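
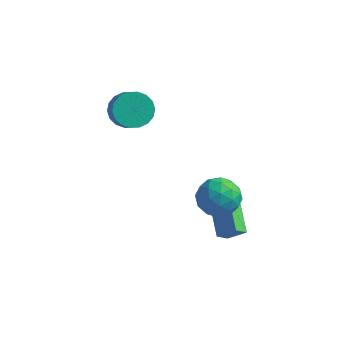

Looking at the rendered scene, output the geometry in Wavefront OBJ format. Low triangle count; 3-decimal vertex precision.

v 2.794 2.069 -0.509
v 3.82 2.347 -0.028
v 3.52 0.433 -1.112
v 4.546 0.711 -0.631
v 3.63 0.47 0.05
v 3.181 1.481 0.422
v 4.159 1.299 -1.562
v 3.71 2.31 -1.19
v 4.664 1.872 -0.68
v 4.337 1.359 0.317
v 3.003 1.421 -1.457
v 2.676 0.908 -0.46
v 3.243 2.351 -0.215
v 4.097 0.429 -0.925
v 3.558 0.287 -0.524
v 4.161 0.45 -0.242
v 2.868 1.842 0.049
v 3.471 2.006 0.332
v 3.359 0.903 0.378
v 3.869 0.774 -1.472
v 4.472 0.938 -1.189
v 3.179 2.33 -0.898
v 3.782 2.493 -0.616
v 3.981 1.877 -1.518
v 4.343 2.236 -0.316
v 4.769 1.274 -0.671
v 4.542 1.62 -1.218
v 4.278 2.214 -0.999
v 4.15 1.934 0.27
v 4.577 0.973 -0.085
v 4.039 0.831 0.315
v 3.775 1.425 0.534
v 4.646 1.655 -0.113
v 2.763 1.807 -1.055
v 3.19 0.846 -1.41
v 3.565 1.355 -1.674
v 3.301 1.949 -1.455
v 2.571 1.506 -0.469
v 2.997 0.544 -0.824
v 3.062 0.566 -0.141
v 2.798 1.16 0.078
v 2.694 1.125 -1.027
v 3.785 1.003 -3.206
v 2.882 2.18 -2.395
v 4.068 1.606 -3.765
v 3.165 2.783 -2.954
v 4.675 1.217 -2.526
v 3.772 2.394 -1.715
v 4.958 1.82 -3.085
v 4.055 2.997 -2.274
v -1.829 2.784 2.704
v -1.072 2.763 1.992
v -0.474 2.215 2.643
v -1.231 2.236 3.356
v -0.978 3.148 2.23
v -0.38 2.6 2.881
v -1.053 3.462 2.562
v -0.455 2.914 3.214
v -1.281 3.641 2.923
v -0.684 3.093 3.574
v -1.618 3.65 3.24
v -1.021 3.102 3.891
v -1.997 3.488 3.451
v -1.399 2.94 4.102
v -2.342 3.187 3.514
v -1.745 2.638 4.166
v -2.586 2.805 3.417
v -1.988 2.257 4.068
v -2.68 2.42 3.179
v -2.082 1.872 3.83
v -2.605 2.106 2.846
v -2.007 1.558 3.498
v -2.376 1.927 2.486
v -1.779 1.379 3.137
v -2.039 1.918 2.169
v -1.442 1.37 2.82
v -1.661 2.08 1.958
v -1.063 1.532 2.609
v -1.315 2.382 1.894
v -0.718 1.833 2.546
f 1 38 17
f 38 12 41
f 17 41 6
f 38 41 17
f 1 17 13
f 17 6 18
f 13 18 2
f 17 18 13
f 1 13 22
f 13 2 23
f 22 23 8
f 13 23 22
f 1 22 34
f 22 8 37
f 34 37 11
f 22 37 34
f 1 34 38
f 34 11 42
f 38 42 12
f 34 42 38
f 2 18 29
f 18 6 32
f 29 32 10
f 18 32 29
f 6 41 19
f 41 12 40
f 19 40 5
f 41 40 19
f 12 42 39
f 42 11 35
f 39 35 3
f 42 35 39
f 11 37 36
f 37 8 24
f 36 24 7
f 37 24 36
f 8 23 28
f 23 2 25
f 28 25 9
f 23 25 28
f 4 30 16
f 30 10 31
f 16 31 5
f 30 31 16
f 4 16 14
f 16 5 15
f 14 15 3
f 16 15 14
f 4 14 21
f 14 3 20
f 21 20 7
f 14 20 21
f 4 21 26
f 21 7 27
f 26 27 9
f 21 27 26
f 4 26 30
f 26 9 33
f 30 33 10
f 26 33 30
f 5 31 19
f 31 10 32
f 19 32 6
f 31 32 19
f 3 15 39
f 15 5 40
f 39 40 12
f 15 40 39
f 7 20 36
f 20 3 35
f 36 35 11
f 20 35 36
f 9 27 28
f 27 7 24
f 28 24 8
f 27 24 28
f 10 33 29
f 33 9 25
f 29 25 2
f 33 25 29
f 44 46 43
f 47 44 43
f 43 46 45
f 45 47 43
f 44 50 46
f 48 44 47
f 48 50 44
f 46 50 45
f 49 47 45
f 45 50 49
f 49 48 47
f 50 48 49
f 52 51 55
f 52 55 53
f 53 55 56
f 53 56 54
f 55 51 57
f 55 57 56
f 56 57 58
f 56 58 54
f 57 51 59
f 57 59 58
f 58 59 60
f 58 60 54
f 59 51 61
f 59 61 60
f 60 61 62
f 60 62 54
f 61 51 63
f 61 63 62
f 62 63 64
f 62 64 54
f 63 51 65
f 63 65 64
f 64 65 66
f 64 66 54
f 65 51 67
f 65 67 66
f 66 67 68
f 66 68 54
f 67 51 69
f 67 69 68
f 68 69 70
f 68 70 54
f 69 51 71
f 69 71 70
f 70 71 72
f 70 72 54
f 71 51 73
f 71 73 72
f 72 73 74
f 72 74 54
f 73 51 75
f 73 75 74
f 74 75 76
f 74 76 54
f 75 51 77
f 75 77 76
f 76 77 78
f 76 78 54
f 77 51 79
f 77 79 78
f 78 79 80
f 78 80 54
f 79 51 52
f 79 52 80
f 80 52 53
f 80 53 54



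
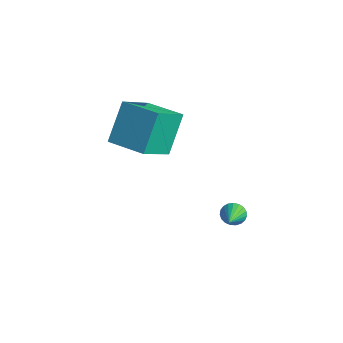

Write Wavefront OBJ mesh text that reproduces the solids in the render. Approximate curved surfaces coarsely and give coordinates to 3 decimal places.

v -3.203 -4.3 3.322
v -3.689 -3.165 5.009
v -3.543 -2.72 2.161
v -4.028 -1.585 3.848
v -1.432 -3.795 3.492
v -1.917 -2.66 5.179
v -1.771 -2.215 2.331
v -2.257 -1.08 4.018
v 0.296 -0.382 -1.313
v 0.628 0.056 -1.127
v 1.204 -1.378 -0.587
v 0.465 0.037 -0.949
v 0.274 -0.054 -0.835
v 0.086 -0.202 -0.803
v -0.066 -0.382 -0.86
v -0.154 -0.561 -0.994
v -0.165 -0.709 -1.184
v -0.096 -0.801 -1.396
v 0.041 -0.82 -1.594
v 0.222 -0.764 -1.743
v 0.416 -0.642 -1.818
v 0.589 -0.475 -1.805
v 0.712 -0.291 -1.707
v 0.763 -0.124 -1.542
v 0.733 -0.001 -1.336
f 2 4 1
f 5 2 1
f 1 4 3
f 3 5 1
f 2 8 4
f 6 2 5
f 6 8 2
f 4 8 3
f 7 5 3
f 3 8 7
f 7 6 5
f 8 6 7
f 10 9 12
f 10 12 11
f 12 9 13
f 12 13 11
f 13 9 14
f 13 14 11
f 14 9 15
f 14 15 11
f 15 9 16
f 15 16 11
f 16 9 17
f 16 17 11
f 17 9 18
f 17 18 11
f 18 9 19
f 18 19 11
f 19 9 20
f 19 20 11
f 20 9 21
f 20 21 11
f 21 9 22
f 21 22 11
f 22 9 23
f 22 23 11
f 23 9 24
f 23 24 11
f 24 9 25
f 24 25 11
f 25 9 10
f 25 10 11



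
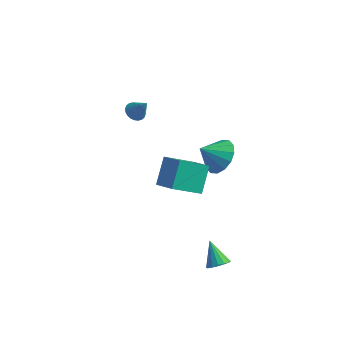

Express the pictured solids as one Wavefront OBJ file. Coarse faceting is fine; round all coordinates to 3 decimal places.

v 1.367 0.973 1.046
v 2.136 0.911 1.743
v 0.533 0.407 1.914
v 1.904 1.389 1.833
v 1.529 1.755 1.711
v 1.11 1.912 1.411
v 0.76 1.817 1.014
v 0.572 1.496 0.625
v 0.598 1.035 0.348
v 0.829 0.557 0.259
v 1.204 0.19 0.38
v 1.623 0.034 0.68
v 1.973 0.129 1.078
v 2.161 0.45 1.467
v -4.165 3.237 0.434
v -3.802 3.654 0.226
v -3.475 3.163 1.486
v -3.958 3.781 0.337
v -4.145 3.826 0.463
v -4.336 3.782 0.585
v -4.5 3.654 0.684
v -4.613 3.463 0.744
v -4.658 3.238 0.758
v -4.628 3.012 0.722
v -4.528 2.821 0.643
v -4.372 2.693 0.531
v -4.185 2.648 0.405
v -3.994 2.693 0.284
v -3.83 2.821 0.185
v -3.717 3.012 0.124
v -3.672 3.237 0.11
v -3.702 3.462 0.146
v -0.16 -3.291 2.35
v 0.851 -3.77 2.93
v -0.247 -2.161 3.437
v 0.764 -2.64 4.017
v 0.916 -2.24 1.343
v 1.927 -2.719 1.923
v 0.829 -1.11 2.43
v 1.84 -1.589 3.01
v 3.053 -3.26 -2.928
v 3.563 -3.182 -2.585
v 2.307 -2.58 -1.972
v 3.552 -2.925 -2.777
v 3.407 -2.757 -3.009
v 3.167 -2.724 -3.219
v 2.896 -2.835 -3.352
v 2.668 -3.059 -3.371
v 2.542 -3.337 -3.271
v 2.553 -3.595 -3.08
v 2.699 -3.762 -2.847
v 2.939 -3.795 -2.637
v 3.209 -3.684 -2.505
v 3.438 -3.46 -2.486
f 2 1 4
f 2 4 3
f 4 1 5
f 4 5 3
f 5 1 6
f 5 6 3
f 6 1 7
f 6 7 3
f 7 1 8
f 7 8 3
f 8 1 9
f 8 9 3
f 9 1 10
f 9 10 3
f 10 1 11
f 10 11 3
f 11 1 12
f 11 12 3
f 12 1 13
f 12 13 3
f 13 1 14
f 13 14 3
f 14 1 2
f 14 2 3
f 16 15 18
f 16 18 17
f 18 15 19
f 18 19 17
f 19 15 20
f 19 20 17
f 20 15 21
f 20 21 17
f 21 15 22
f 21 22 17
f 22 15 23
f 22 23 17
f 23 15 24
f 23 24 17
f 24 15 25
f 24 25 17
f 25 15 26
f 25 26 17
f 26 15 27
f 26 27 17
f 27 15 28
f 27 28 17
f 28 15 29
f 28 29 17
f 29 15 30
f 29 30 17
f 30 15 31
f 30 31 17
f 31 15 32
f 31 32 17
f 32 15 16
f 32 16 17
f 34 36 33
f 37 34 33
f 33 36 35
f 35 37 33
f 34 40 36
f 38 34 37
f 38 40 34
f 36 40 35
f 39 37 35
f 35 40 39
f 39 38 37
f 40 38 39
f 42 41 44
f 42 44 43
f 44 41 45
f 44 45 43
f 45 41 46
f 45 46 43
f 46 41 47
f 46 47 43
f 47 41 48
f 47 48 43
f 48 41 49
f 48 49 43
f 49 41 50
f 49 50 43
f 50 41 51
f 50 51 43
f 51 41 52
f 51 52 43
f 52 41 53
f 52 53 43
f 53 41 54
f 53 54 43
f 54 41 42
f 54 42 43



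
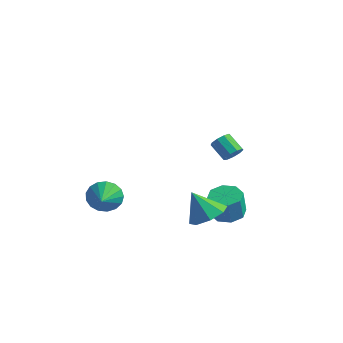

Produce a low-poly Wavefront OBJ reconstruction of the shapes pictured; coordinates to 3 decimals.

v -3.67 -0.351 -2.665
v -3.023 -0.217 -3.403
v -2.91 -1.429 -2.195
v -2.855 0.055 -3.053
v -2.873 0.233 -2.614
v -3.074 0.278 -2.187
v -3.411 0.179 -1.87
v -3.808 -0.042 -1.735
v -4.173 -0.334 -1.813
v -4.423 -0.63 -2.086
v -4.501 -0.862 -2.492
v -4.388 -0.977 -2.938
v -4.11 -0.948 -3.321
v -3.732 -0.783 -3.554
v -3.34 -0.519 -3.583
v 2.734 0.169 -1.597
v 3.653 0.191 -1.029
v 1.866 -0.089 -0.183
v 3.309 0.939 -1.103
v 2.628 1.236 -1.467
v 2.01 0.908 -1.907
v 1.816 0.147 -2.165
v 2.16 -0.601 -2.091
v 2.841 -0.898 -1.727
v 3.459 -0.569 -1.287
v 1.64 3.141 -3.37
v 2.317 2.528 -3.542
v 2.377 2.185 -2.082
v 1.7 2.799 -1.91
v 2.569 3.178 -3.399
v 2.629 2.836 -1.94
v 2.276 3.807 -3.239
v 2.336 3.464 -1.78
v 1.611 4.046 -3.156
v 1.671 3.703 -1.697
v 0.963 3.755 -3.198
v 1.023 3.412 -1.738
v 0.711 3.104 -3.34
v 0.771 2.762 -1.881
v 1.004 2.476 -3.5
v 1.064 2.133 -2.041
v 1.669 2.237 -3.583
v 1.729 1.894 -2.124
v 3.598 0.999 2.705
v 3.922 1.254 3.113
v 3.006 1.376 3.763
v 2.682 1.121 3.355
v 3.78 1.527 2.862
v 2.864 1.648 3.513
v 3.553 1.553 2.538
v 2.637 1.674 3.188
v 3.347 1.32 2.292
v 2.431 1.441 2.942
v 3.259 0.937 2.239
v 2.343 1.058 2.889
v 3.329 0.583 2.404
v 2.413 0.704 3.054
v 3.525 0.424 2.71
v 2.609 0.545 3.36
v 3.755 0.534 3.013
v 2.839 0.656 3.664
v 3.912 0.862 3.173
v 2.996 0.983 3.823
f 2 1 4
f 2 4 3
f 4 1 5
f 4 5 3
f 5 1 6
f 5 6 3
f 6 1 7
f 6 7 3
f 7 1 8
f 7 8 3
f 8 1 9
f 8 9 3
f 9 1 10
f 9 10 3
f 10 1 11
f 10 11 3
f 11 1 12
f 11 12 3
f 12 1 13
f 12 13 3
f 13 1 14
f 13 14 3
f 14 1 15
f 14 15 3
f 15 1 2
f 15 2 3
f 17 16 19
f 17 19 18
f 19 16 20
f 19 20 18
f 20 16 21
f 20 21 18
f 21 16 22
f 21 22 18
f 22 16 23
f 22 23 18
f 23 16 24
f 23 24 18
f 24 16 25
f 24 25 18
f 25 16 17
f 25 17 18
f 27 26 30
f 27 30 28
f 28 30 31
f 28 31 29
f 30 26 32
f 30 32 31
f 31 32 33
f 31 33 29
f 32 26 34
f 32 34 33
f 33 34 35
f 33 35 29
f 34 26 36
f 34 36 35
f 35 36 37
f 35 37 29
f 36 26 38
f 36 38 37
f 37 38 39
f 37 39 29
f 38 26 40
f 38 40 39
f 39 40 41
f 39 41 29
f 40 26 42
f 40 42 41
f 41 42 43
f 41 43 29
f 42 26 27
f 42 27 43
f 43 27 28
f 43 28 29
f 45 44 48
f 45 48 46
f 46 48 49
f 46 49 47
f 48 44 50
f 48 50 49
f 49 50 51
f 49 51 47
f 50 44 52
f 50 52 51
f 51 52 53
f 51 53 47
f 52 44 54
f 52 54 53
f 53 54 55
f 53 55 47
f 54 44 56
f 54 56 55
f 55 56 57
f 55 57 47
f 56 44 58
f 56 58 57
f 57 58 59
f 57 59 47
f 58 44 60
f 58 60 59
f 59 60 61
f 59 61 47
f 60 44 62
f 60 62 61
f 61 62 63
f 61 63 47
f 62 44 45
f 62 45 63
f 63 45 46
f 63 46 47



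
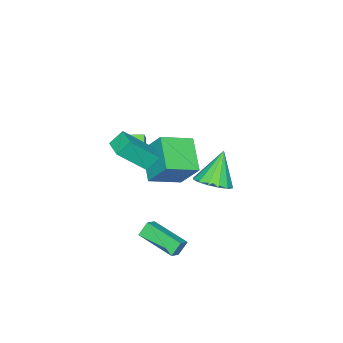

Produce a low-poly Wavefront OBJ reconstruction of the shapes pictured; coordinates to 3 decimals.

v 2.758 -1.475 3.807
v 2.154 -1.099 4.51
v 1.583 -0.566 2.309
v 0.978 -0.19 3.011
v 3.442 -0.49 3.869
v 2.837 -0.114 4.571
v 2.266 0.419 2.37
v 1.662 0.795 3.073
v -0.118 -1.411 1.224
v -0.689 -1.835 1.883
v 0.633 -0.955 2.169
v 0.062 -1.38 2.828
v 0.498 -2.32 1.172
v -0.073 -2.745 1.831
v 1.249 -1.865 2.117
v 0.678 -2.289 2.776
v 1.698 -0.123 -3.249
v 1.211 0.077 -2.507
v 1.778 1.983 -3.766
v 1.29 2.183 -3.024
v 2.39 -0.043 -2.816
v 1.902 0.157 -2.074
v 2.469 2.063 -3.333
v 1.982 2.263 -2.591
v 0.474 3.112 1.478
v 1.313 3.393 2.005
v -0.574 3.008 3.202
v 1.067 3.85 1.883
v 0.663 4.11 1.653
v 0.207 4.102 1.376
v -0.177 3.83 1.126
v -0.387 3.365 0.971
v -0.366 2.832 0.951
v -0.12 2.375 1.072
v 0.285 2.115 1.302
v 0.74 2.123 1.579
v 1.124 2.395 1.829
v 1.334 2.86 1.985
v -3.7 -1.831 -3.602
v -5.018 -3.187 -2.498
v -3.613 -0.57 -1.95
v -4.931 -1.926 -0.846
v -2.129 -2.814 -2.934
v -3.447 -4.17 -1.83
v -2.042 -1.553 -1.282
v -3.36 -2.909 -0.178
f 2 4 1
f 5 2 1
f 1 4 3
f 3 5 1
f 2 8 4
f 6 2 5
f 6 8 2
f 4 8 3
f 7 5 3
f 3 8 7
f 7 6 5
f 8 6 7
f 10 12 9
f 13 10 9
f 9 12 11
f 11 13 9
f 10 16 12
f 14 10 13
f 14 16 10
f 12 16 11
f 15 13 11
f 11 16 15
f 15 14 13
f 16 14 15
f 18 20 17
f 21 18 17
f 17 20 19
f 19 21 17
f 18 24 20
f 22 18 21
f 22 24 18
f 20 24 19
f 23 21 19
f 19 24 23
f 23 22 21
f 24 22 23
f 26 25 28
f 26 28 27
f 28 25 29
f 28 29 27
f 29 25 30
f 29 30 27
f 30 25 31
f 30 31 27
f 31 25 32
f 31 32 27
f 32 25 33
f 32 33 27
f 33 25 34
f 33 34 27
f 34 25 35
f 34 35 27
f 35 25 36
f 35 36 27
f 36 25 37
f 36 37 27
f 37 25 38
f 37 38 27
f 38 25 26
f 38 26 27
f 40 42 39
f 43 40 39
f 39 42 41
f 41 43 39
f 40 46 42
f 44 40 43
f 44 46 40
f 42 46 41
f 45 43 41
f 41 46 45
f 45 44 43
f 46 44 45



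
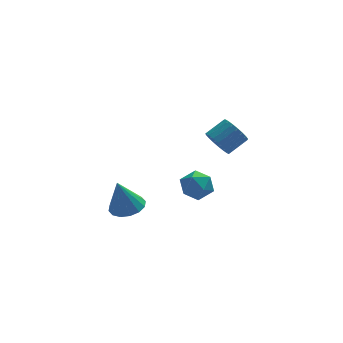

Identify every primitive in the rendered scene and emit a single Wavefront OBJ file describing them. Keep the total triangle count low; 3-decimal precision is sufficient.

v -2.802 2.191 -3.399
v -1.836 2.203 -3.141
v -3.318 2.069 -1.461
v -1.979 2.7 -3.148
v -2.342 3.062 -3.222
v -2.829 3.189 -3.343
v -3.308 3.05 -3.48
v -3.652 2.68 -3.595
v -3.768 2.18 -3.657
v -3.625 1.682 -3.651
v -3.262 1.321 -3.577
v -2.775 1.193 -3.455
v -2.295 1.333 -3.319
v -1.952 1.702 -3.204
v 0.67 1.673 -0.676
v 1.303 0.915 -0.715
v -0.023 1.165 -2.025
v 0.61 0.407 -2.064
v -0.081 0.437 -1.359
v 0.347 0.751 -0.525
v 0.933 1.329 -2.215
v 1.361 1.643 -1.381
v 1.466 0.702 -1.667
v 0.839 0.151 -1.137
v 0.441 1.929 -1.603
v -0.186 1.378 -1.073
v 1.193 -1.503 3.366
v 1.665 -1.538 2.672
v 2.678 -1.131 3.34
v 2.207 -1.097 4.034
v 1.542 -1.211 2.66
v 2.555 -0.804 3.328
v 1.358 -0.935 2.77
v 2.372 -0.528 3.438
v 1.146 -0.757 2.983
v 2.16 -0.351 3.651
v 0.943 -0.708 3.262
v 1.956 -0.302 3.93
v 0.782 -0.797 3.56
v 1.795 -0.39 4.228
v 0.693 -1.008 3.824
v 1.706 -0.601 4.492
v 0.69 -1.304 4.008
v 1.703 -0.897 4.676
v 0.774 -1.635 4.082
v 1.788 -1.228 4.75
v 0.931 -1.943 4.032
v 1.944 -1.536 4.7
v 1.133 -2.175 3.867
v 2.146 -1.769 4.535
v 1.346 -2.291 3.615
v 2.359 -1.884 4.283
v 1.532 -2.271 3.32
v 2.545 -1.864 3.988
v 1.659 -2.118 3.033
v 2.673 -1.711 3.701
v 1.706 -1.859 2.804
v 2.72 -1.452 3.472
f 2 1 4
f 2 4 3
f 4 1 5
f 4 5 3
f 5 1 6
f 5 6 3
f 6 1 7
f 6 7 3
f 7 1 8
f 7 8 3
f 8 1 9
f 8 9 3
f 9 1 10
f 9 10 3
f 10 1 11
f 10 11 3
f 11 1 12
f 11 12 3
f 12 1 13
f 12 13 3
f 13 1 14
f 13 14 3
f 14 1 2
f 14 2 3
f 15 26 20
f 15 20 16
f 15 16 22
f 15 22 25
f 15 25 26
f 16 20 24
f 20 26 19
f 26 25 17
f 25 22 21
f 22 16 23
f 18 24 19
f 18 19 17
f 18 17 21
f 18 21 23
f 18 23 24
f 19 24 20
f 17 19 26
f 21 17 25
f 23 21 22
f 24 23 16
f 28 27 31
f 28 31 29
f 29 31 32
f 29 32 30
f 31 27 33
f 31 33 32
f 32 33 34
f 32 34 30
f 33 27 35
f 33 35 34
f 34 35 36
f 34 36 30
f 35 27 37
f 35 37 36
f 36 37 38
f 36 38 30
f 37 27 39
f 37 39 38
f 38 39 40
f 38 40 30
f 39 27 41
f 39 41 40
f 40 41 42
f 40 42 30
f 41 27 43
f 41 43 42
f 42 43 44
f 42 44 30
f 43 27 45
f 43 45 44
f 44 45 46
f 44 46 30
f 45 27 47
f 45 47 46
f 46 47 48
f 46 48 30
f 47 27 49
f 47 49 48
f 48 49 50
f 48 50 30
f 49 27 51
f 49 51 50
f 50 51 52
f 50 52 30
f 51 27 53
f 51 53 52
f 52 53 54
f 52 54 30
f 53 27 55
f 53 55 54
f 54 55 56
f 54 56 30
f 55 27 57
f 55 57 56
f 56 57 58
f 56 58 30
f 57 27 28
f 57 28 58
f 58 28 29
f 58 29 30



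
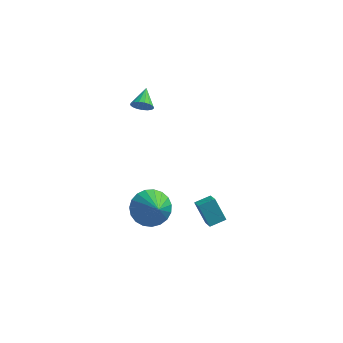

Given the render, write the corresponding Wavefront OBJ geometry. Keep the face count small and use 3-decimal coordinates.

v 2.557 -1.713 0.902
v 2.888 -2.535 1.569
v 3.241 -1.271 1.107
v 3.573 -2.094 1.774
v 3.167 -2.226 -0.034
v 3.499 -3.049 0.633
v 3.852 -1.785 0.171
v 4.183 -2.607 0.838
v 0.799 -3.201 1.74
v 1.59 -3.363 1.168
v 1.361 -4.199 2.8
v 1.715 -3.047 1.399
v 1.682 -2.757 1.689
v 1.496 -2.544 1.989
v 1.189 -2.445 2.245
v 0.815 -2.476 2.414
v 0.438 -2.633 2.467
v 0.124 -2.888 2.394
v -0.074 -3.198 2.208
v -0.121 -3.508 1.941
v -0.009 -3.765 1.639
v 0.242 -3.924 1.355
v 0.59 -3.959 1.138
v 0.974 -3.863 1.025
v 1.328 -3.652 1.035
v -0.689 2.572 3.576
v -0.275 2.402 3.945
v -0.671 3.588 4.024
v -0.133 2.497 3.725
v -0.12 2.608 3.471
v -0.236 2.712 3.242
v -0.456 2.783 3.088
v -0.73 2.806 3.047
v -0.994 2.776 3.127
v -1.188 2.699 3.309
v -1.268 2.592 3.553
v -1.215 2.482 3.802
v -1.042 2.392 4
v -0.788 2.343 4.1
v -0.511 2.347 4.08
f 2 4 1
f 5 2 1
f 1 4 3
f 3 5 1
f 2 8 4
f 6 2 5
f 6 8 2
f 4 8 3
f 7 5 3
f 3 8 7
f 7 6 5
f 8 6 7
f 10 9 12
f 10 12 11
f 12 9 13
f 12 13 11
f 13 9 14
f 13 14 11
f 14 9 15
f 14 15 11
f 15 9 16
f 15 16 11
f 16 9 17
f 16 17 11
f 17 9 18
f 17 18 11
f 18 9 19
f 18 19 11
f 19 9 20
f 19 20 11
f 20 9 21
f 20 21 11
f 21 9 22
f 21 22 11
f 22 9 23
f 22 23 11
f 23 9 24
f 23 24 11
f 24 9 25
f 24 25 11
f 25 9 10
f 25 10 11
f 27 26 29
f 27 29 28
f 29 26 30
f 29 30 28
f 30 26 31
f 30 31 28
f 31 26 32
f 31 32 28
f 32 26 33
f 32 33 28
f 33 26 34
f 33 34 28
f 34 26 35
f 34 35 28
f 35 26 36
f 35 36 28
f 36 26 37
f 36 37 28
f 37 26 38
f 37 38 28
f 38 26 39
f 38 39 28
f 39 26 40
f 39 40 28
f 40 26 27
f 40 27 28



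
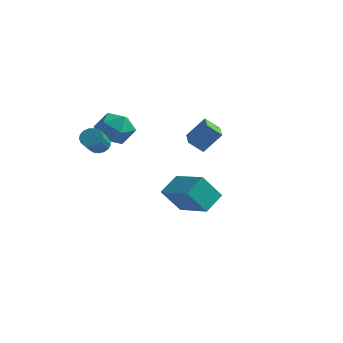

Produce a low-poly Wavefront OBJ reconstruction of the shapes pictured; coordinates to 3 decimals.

v 2.285 -1.812 3.274
v 2.843 -1.287 4.171
v 1.365 -0.609 3.144
v 1.923 -0.085 4.041
v 2.797 -1.475 2.759
v 3.355 -0.951 3.656
v 1.877 -0.273 2.629
v 2.435 0.252 3.526
v -3.48 -0.564 2.634
v -3.132 -0.027 3.36
v -2.188 -0.273 1.8
v -1.84 0.264 2.526
v -1.92 -0.694 2.629
v -2.718 -0.874 3.144
v -2.602 0.574 2.016
v -3.4 0.394 2.531
v -2.59 0.677 2.977
v -2.168 -0.107 3.356
v -3.152 -0.193 1.804
v -2.73 -0.977 2.183
v -0.11 1.585 -1.263
v 0.002 2.613 -0.597
v -1.858 2.086 -1.742
v -1.746 3.114 -1.075
v 0.426 2.306 -2.465
v 0.538 3.334 -1.798
v -1.322 2.807 -2.943
v -1.21 3.835 -2.277
v -2.732 -1.174 1.948
v -2.353 -0.884 2.155
v -2.029 -1.836 2.898
v -2.408 -2.126 2.692
v -2.549 -0.837 2.3
v -2.226 -1.789 3.043
v -2.787 -0.868 2.365
v -2.464 -1.819 3.108
v -3.013 -0.968 2.334
v -2.69 -1.92 3.077
v -3.174 -1.116 2.215
v -2.851 -2.068 2.958
v -3.234 -1.277 2.035
v -2.911 -2.229 2.778
v -3.179 -1.415 1.835
v -2.855 -2.366 2.578
v -3.021 -1.497 1.661
v -2.698 -2.449 2.404
v -2.797 -1.505 1.553
v -2.474 -2.457 2.296
v -2.558 -1.438 1.535
v -2.235 -2.39 2.279
v -2.359 -1.31 1.612
v -2.036 -2.262 2.356
v -2.245 -1.151 1.766
v -1.922 -2.103 2.51
v -2.243 -0.997 1.962
v -1.92 -1.949 2.705
f 2 4 1
f 5 2 1
f 1 4 3
f 3 5 1
f 2 8 4
f 6 2 5
f 6 8 2
f 4 8 3
f 7 5 3
f 3 8 7
f 7 6 5
f 8 6 7
f 9 20 14
f 9 14 10
f 9 10 16
f 9 16 19
f 9 19 20
f 10 14 18
f 14 20 13
f 20 19 11
f 19 16 15
f 16 10 17
f 12 18 13
f 12 13 11
f 12 11 15
f 12 15 17
f 12 17 18
f 13 18 14
f 11 13 20
f 15 11 19
f 17 15 16
f 18 17 10
f 22 24 21
f 25 22 21
f 21 24 23
f 23 25 21
f 22 28 24
f 26 22 25
f 26 28 22
f 24 28 23
f 27 25 23
f 23 28 27
f 27 26 25
f 28 26 27
f 30 29 33
f 30 33 31
f 31 33 34
f 31 34 32
f 33 29 35
f 33 35 34
f 34 35 36
f 34 36 32
f 35 29 37
f 35 37 36
f 36 37 38
f 36 38 32
f 37 29 39
f 37 39 38
f 38 39 40
f 38 40 32
f 39 29 41
f 39 41 40
f 40 41 42
f 40 42 32
f 41 29 43
f 41 43 42
f 42 43 44
f 42 44 32
f 43 29 45
f 43 45 44
f 44 45 46
f 44 46 32
f 45 29 47
f 45 47 46
f 46 47 48
f 46 48 32
f 47 29 49
f 47 49 48
f 48 49 50
f 48 50 32
f 49 29 51
f 49 51 50
f 50 51 52
f 50 52 32
f 51 29 53
f 51 53 52
f 52 53 54
f 52 54 32
f 53 29 55
f 53 55 54
f 54 55 56
f 54 56 32
f 55 29 30
f 55 30 56
f 56 30 31
f 56 31 32



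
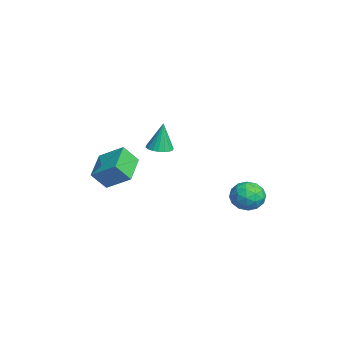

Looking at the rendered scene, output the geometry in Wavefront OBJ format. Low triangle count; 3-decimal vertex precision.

v -2.021 -0.132 2.786
v -1.545 0.28 2.754
v -2.079 0.052 4.274
v -1.771 0.443 2.725
v -2.046 0.493 2.708
v -2.317 0.419 2.707
v -2.529 0.236 2.721
v -2.64 -0.02 2.748
v -2.629 -0.298 2.783
v -2.497 -0.543 2.818
v -2.271 -0.707 2.847
v -1.996 -0.756 2.864
v -1.725 -0.682 2.866
v -1.513 -0.499 2.851
v -1.402 -0.243 2.824
v -1.413 0.035 2.789
v -1.384 -2.579 0.718
v -1.301 -3.271 1.582
v -2.82 -2.086 1.251
v -2.737 -2.777 2.115
v -0.743 -1.543 1.485
v -0.66 -2.234 2.349
v -2.179 -1.049 2.018
v -2.096 -1.741 2.882
v 1.017 3.783 0.861
v 1.801 3.644 0.59
v 1.219 2.916 1.89
v 2.003 2.777 1.619
v 1.797 3.524 1.946
v 1.672 4.06 1.31
v 1.348 2.5 1.17
v 1.223 3.036 0.534
v 2.006 2.851 0.781
v 2.283 3.484 1.26
v 0.737 3.076 1.22
v 1.014 3.709 1.699
v 1.391 3.79 0.635
v 1.629 2.77 1.845
v 1.508 3.209 2.037
v 1.969 3.128 1.878
v 1.315 4.034 1.058
v 1.776 3.953 0.899
v 1.774 3.882 1.696
v 1.244 2.607 1.581
v 1.705 2.526 1.422
v 1.051 3.432 0.602
v 1.512 3.351 0.443
v 1.246 2.678 0.784
v 1.972 3.242 0.588
v 2.091 2.732 1.193
v 1.706 2.569 0.929
v 1.633 2.885 0.555
v 2.135 3.614 0.87
v 2.254 3.104 1.475
v 2.133 3.544 1.667
v 2.06 3.859 1.293
v 2.256 3.148 0.982
v 0.766 3.456 1.005
v 0.885 2.946 1.61
v 0.96 2.701 1.187
v 0.887 3.016 0.813
v 0.929 3.828 1.287
v 1.048 3.318 1.892
v 1.387 3.675 1.925
v 1.314 3.991 1.551
v 0.764 3.412 1.498
f 2 1 4
f 2 4 3
f 4 1 5
f 4 5 3
f 5 1 6
f 5 6 3
f 6 1 7
f 6 7 3
f 7 1 8
f 7 8 3
f 8 1 9
f 8 9 3
f 9 1 10
f 9 10 3
f 10 1 11
f 10 11 3
f 11 1 12
f 11 12 3
f 12 1 13
f 12 13 3
f 13 1 14
f 13 14 3
f 14 1 15
f 14 15 3
f 15 1 16
f 15 16 3
f 16 1 2
f 16 2 3
f 18 20 17
f 21 18 17
f 17 20 19
f 19 21 17
f 18 24 20
f 22 18 21
f 22 24 18
f 20 24 19
f 23 21 19
f 19 24 23
f 23 22 21
f 24 22 23
f 25 62 41
f 62 36 65
f 41 65 30
f 62 65 41
f 25 41 37
f 41 30 42
f 37 42 26
f 41 42 37
f 25 37 46
f 37 26 47
f 46 47 32
f 37 47 46
f 25 46 58
f 46 32 61
f 58 61 35
f 46 61 58
f 25 58 62
f 58 35 66
f 62 66 36
f 58 66 62
f 26 42 53
f 42 30 56
f 53 56 34
f 42 56 53
f 30 65 43
f 65 36 64
f 43 64 29
f 65 64 43
f 36 66 63
f 66 35 59
f 63 59 27
f 66 59 63
f 35 61 60
f 61 32 48
f 60 48 31
f 61 48 60
f 32 47 52
f 47 26 49
f 52 49 33
f 47 49 52
f 28 54 40
f 54 34 55
f 40 55 29
f 54 55 40
f 28 40 38
f 40 29 39
f 38 39 27
f 40 39 38
f 28 38 45
f 38 27 44
f 45 44 31
f 38 44 45
f 28 45 50
f 45 31 51
f 50 51 33
f 45 51 50
f 28 50 54
f 50 33 57
f 54 57 34
f 50 57 54
f 29 55 43
f 55 34 56
f 43 56 30
f 55 56 43
f 27 39 63
f 39 29 64
f 63 64 36
f 39 64 63
f 31 44 60
f 44 27 59
f 60 59 35
f 44 59 60
f 33 51 52
f 51 31 48
f 52 48 32
f 51 48 52
f 34 57 53
f 57 33 49
f 53 49 26
f 57 49 53



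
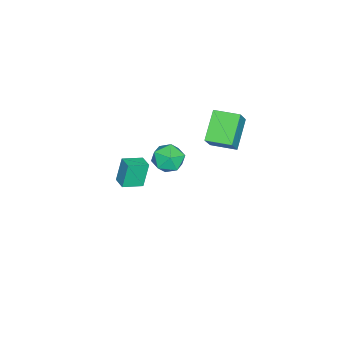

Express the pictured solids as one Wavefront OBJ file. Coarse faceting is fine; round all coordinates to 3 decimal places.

v -2.96 -0.398 0.985
v -4.64 -0.471 2.309
v -3.003 1.211 1.019
v -4.683 1.138 2.343
v -1.957 -0.398 2.257
v -3.637 -0.471 3.581
v -2 1.211 2.291
v -3.68 1.138 3.615
v -3.34 -2.033 -0.818
v -2.451 -2.627 -0.467
v -3.809 -3.393 -1.933
v -2.92 -3.987 -1.582
v -3.781 -3.798 -0.884
v -3.492 -2.957 -0.194
v -2.768 -3.063 -2.206
v -2.479 -2.222 -1.516
v -2.098 -3.263 -1.325
v -2.724 -3.718 -0.508
v -3.536 -2.302 -1.892
v -4.162 -2.757 -1.075
v 4.038 -3.349 3.038
v 3.607 -3.164 4.557
v 3.232 -2.456 2.7
v 2.8 -2.271 4.219
v 4.66 -2.749 3.141
v 4.228 -2.564 4.66
v 3.853 -1.856 2.803
v 3.422 -1.671 4.322
f 2 4 1
f 5 2 1
f 1 4 3
f 3 5 1
f 2 8 4
f 6 2 5
f 6 8 2
f 4 8 3
f 7 5 3
f 3 8 7
f 7 6 5
f 8 6 7
f 9 20 14
f 9 14 10
f 9 10 16
f 9 16 19
f 9 19 20
f 10 14 18
f 14 20 13
f 20 19 11
f 19 16 15
f 16 10 17
f 12 18 13
f 12 13 11
f 12 11 15
f 12 15 17
f 12 17 18
f 13 18 14
f 11 13 20
f 15 11 19
f 17 15 16
f 18 17 10
f 22 24 21
f 25 22 21
f 21 24 23
f 23 25 21
f 22 28 24
f 26 22 25
f 26 28 22
f 24 28 23
f 27 25 23
f 23 28 27
f 27 26 25
f 28 26 27



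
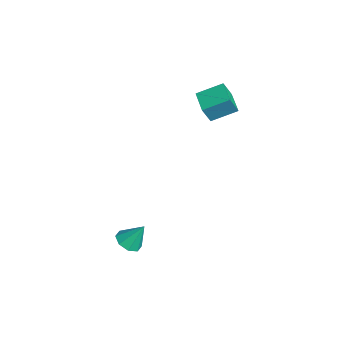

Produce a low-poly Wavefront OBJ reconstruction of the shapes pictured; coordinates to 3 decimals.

v -4.655 0.709 1.809
v -4.503 0.249 2.807
v -4.519 1.991 2.38
v -4.367 1.531 3.378
v -3.413 0.669 1.602
v -3.261 0.209 2.6
v -3.277 1.951 2.173
v -3.125 1.491 3.171
v -0.836 -3.919 -3.932
v -0.247 -3.641 -4.215
v -0.624 -3.221 -2.808
v -0.688 -3.341 -4.318
v -1.216 -3.379 -4.195
v -1.521 -3.733 -3.918
v -1.425 -4.196 -3.649
v -0.984 -4.496 -3.547
v -0.456 -4.458 -3.67
v -0.151 -4.104 -3.947
f 2 4 1
f 5 2 1
f 1 4 3
f 3 5 1
f 2 8 4
f 6 2 5
f 6 8 2
f 4 8 3
f 7 5 3
f 3 8 7
f 7 6 5
f 8 6 7
f 10 9 12
f 10 12 11
f 12 9 13
f 12 13 11
f 13 9 14
f 13 14 11
f 14 9 15
f 14 15 11
f 15 9 16
f 15 16 11
f 16 9 17
f 16 17 11
f 17 9 18
f 17 18 11
f 18 9 10
f 18 10 11



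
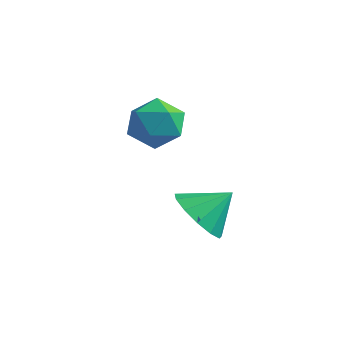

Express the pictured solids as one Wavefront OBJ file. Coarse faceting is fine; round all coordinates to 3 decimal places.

v -2.115 0.191 2.523
v -1.551 1.08 2.267
v -0.669 -0.78 2.333
v -0.105 0.109 2.077
v -0.47 -0.028 3.087
v -1.364 0.572 3.205
v -0.856 -0.272 1.395
v -1.75 0.328 1.513
v -0.774 0.794 1.57
v -0.535 0.944 2.615
v -1.685 -0.644 1.985
v -1.446 -0.494 3.03
v 2.22 -2.308 0.471
v 2.9 -2.022 -0.344
v 2.92 -1.472 1.349
v 2.432 -1.616 -0.357
v 1.897 -1.43 -0.107
v 1.464 -1.522 0.326
v 1.271 -1.864 0.806
v 1.379 -2.346 1.179
v 1.754 -2.817 1.328
v 2.277 -3.126 1.204
v 2.782 -3.175 0.848
v 3.108 -2.949 0.372
v 3.152 -2.519 -0.072
f 1 12 6
f 1 6 2
f 1 2 8
f 1 8 11
f 1 11 12
f 2 6 10
f 6 12 5
f 12 11 3
f 11 8 7
f 8 2 9
f 4 10 5
f 4 5 3
f 4 3 7
f 4 7 9
f 4 9 10
f 5 10 6
f 3 5 12
f 7 3 11
f 9 7 8
f 10 9 2
f 14 13 16
f 14 16 15
f 16 13 17
f 16 17 15
f 17 13 18
f 17 18 15
f 18 13 19
f 18 19 15
f 19 13 20
f 19 20 15
f 20 13 21
f 20 21 15
f 21 13 22
f 21 22 15
f 22 13 23
f 22 23 15
f 23 13 24
f 23 24 15
f 24 13 25
f 24 25 15
f 25 13 14
f 25 14 15



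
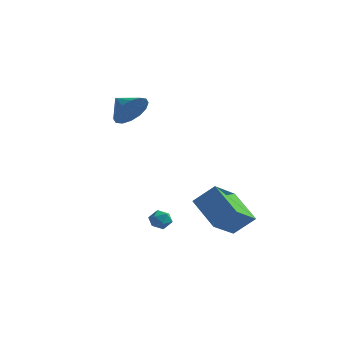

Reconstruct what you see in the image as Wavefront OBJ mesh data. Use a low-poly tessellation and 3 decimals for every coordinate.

v 1.311 1.479 -1.212
v 2.3 1.891 -0.22
v 1.642 3.171 -2.246
v 2.631 3.583 -1.254
v 2.809 0.517 -2.306
v 3.798 0.929 -1.314
v 3.14 2.209 -3.34
v 4.129 2.621 -2.348
v 0.177 1.006 -2.679
v 0.631 0.665 -2.404
v -0.531 0.435 -2.216
v -0.077 0.094 -1.941
v -0.168 0.695 -1.77
v 0.27 1.048 -2.057
v -0.17 0.052 -2.563
v 0.268 0.405 -2.85
v 0.417 0.076 -2.333
v 0.418 0.473 -1.842
v -0.318 0.627 -2.778
v -0.317 1.024 -2.287
v -2.908 3.572 3.567
v -2.29 4.016 4.335
v -3.972 4.008 4.173
v -2.348 4.414 3.947
v -2.555 4.587 3.457
v -2.857 4.488 2.997
v -3.173 4.144 2.69
v -3.417 3.646 2.618
v -3.525 3.129 2.8
v -3.467 2.73 3.188
v -3.26 2.557 3.677
v -2.958 2.656 4.137
v -2.643 3.001 4.445
v -2.398 3.498 4.517
f 2 4 1
f 5 2 1
f 1 4 3
f 3 5 1
f 2 8 4
f 6 2 5
f 6 8 2
f 4 8 3
f 7 5 3
f 3 8 7
f 7 6 5
f 8 6 7
f 9 20 14
f 9 14 10
f 9 10 16
f 9 16 19
f 9 19 20
f 10 14 18
f 14 20 13
f 20 19 11
f 19 16 15
f 16 10 17
f 12 18 13
f 12 13 11
f 12 11 15
f 12 15 17
f 12 17 18
f 13 18 14
f 11 13 20
f 15 11 19
f 17 15 16
f 18 17 10
f 22 21 24
f 22 24 23
f 24 21 25
f 24 25 23
f 25 21 26
f 25 26 23
f 26 21 27
f 26 27 23
f 27 21 28
f 27 28 23
f 28 21 29
f 28 29 23
f 29 21 30
f 29 30 23
f 30 21 31
f 30 31 23
f 31 21 32
f 31 32 23
f 32 21 33
f 32 33 23
f 33 21 34
f 33 34 23
f 34 21 22
f 34 22 23



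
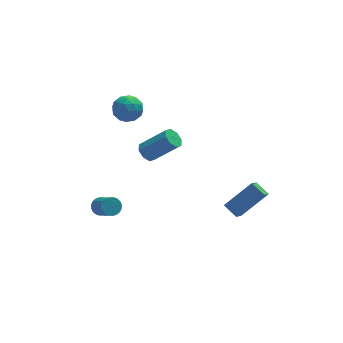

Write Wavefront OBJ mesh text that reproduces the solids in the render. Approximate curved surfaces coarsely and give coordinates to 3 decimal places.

v -2.12 2.764 3.114
v -1.244 2.791 3.441
v -1.656 1.929 1.939
v -0.78 1.956 2.266
v -1.435 1.471 2.724
v -1.722 1.987 3.451
v -1.178 2.733 1.929
v -1.465 3.249 2.656
v -0.661 2.772 2.709
v -0.821 1.992 3.2
v -2.079 2.728 2.18
v -2.239 1.948 2.671
v -1.723 2.85 3.381
v -1.177 1.87 1.999
v -1.562 1.584 2.269
v -1.047 1.6 2.461
v -2.004 2.378 3.386
v -1.489 2.394 3.579
v -1.601 1.618 3.157
v -1.411 2.326 1.801
v -0.896 2.342 1.994
v -1.853 3.12 2.919
v -1.338 3.136 3.111
v -1.299 3.102 2.223
v -0.865 2.856 3.143
v -0.592 2.365 2.452
v -0.826 2.822 2.254
v -0.995 3.125 2.681
v -0.959 2.397 3.431
v -0.686 1.906 2.741
v -1.071 1.621 3.01
v -1.24 1.924 3.437
v -0.617 2.386 3.001
v -2.214 2.814 2.639
v -1.941 2.323 1.949
v -1.66 2.796 1.943
v -1.829 3.099 2.37
v -2.308 2.355 2.928
v -2.035 1.864 2.237
v -1.905 1.595 2.699
v -2.074 1.898 3.126
v -2.283 2.334 2.379
v -1.126 -0.598 1.4
v -0.643 -0.435 0.98
v 0.728 -0.938 2.361
v 0.246 -1.102 2.78
v -0.79 -0.046 1.268
v 0.582 -0.549 2.648
v -1.133 0.019 1.632
v 0.238 -0.484 3.013
v -1.472 -0.277 1.861
v -0.101 -0.781 3.241
v -1.608 -0.762 1.819
v -0.237 -1.265 3.2
v -1.462 -1.151 1.532
v -0.09 -1.654 2.912
v -1.118 -1.216 1.167
v 0.253 -1.719 2.548
v -0.779 -0.919 0.939
v 0.592 -1.423 2.319
v -3.425 0.886 -4.372
v -2.883 0.81 -4.642
v -2.534 -0.342 -3.618
v -3.075 -0.266 -3.348
v -2.83 0.973 -4.477
v -2.481 -0.179 -3.453
v -2.868 1.123 -4.296
v -2.518 -0.029 -3.272
v -2.99 1.236 -4.126
v -2.641 0.085 -3.102
v -3.179 1.297 -3.994
v -2.829 0.145 -2.97
v -3.405 1.294 -3.919
v -3.055 0.143 -2.896
v -3.634 1.23 -3.914
v -3.284 0.078 -2.89
v -3.831 1.113 -3.978
v -3.481 -0.039 -2.954
v -3.966 0.962 -4.102
v -3.617 -0.19 -3.078
v -4.019 0.799 -4.267
v -3.67 -0.353 -3.243
v -3.982 0.649 -4.448
v -3.632 -0.503 -3.424
v -3.859 0.535 -4.618
v -3.51 -0.616 -3.594
v -3.671 0.475 -4.75
v -3.321 -0.677 -3.726
v -3.445 0.477 -4.824
v -3.095 -0.674 -3.801
v -3.216 0.542 -4.83
v -2.866 -0.61 -3.806
v -3.019 0.659 -4.766
v -2.669 -0.493 -3.742
v 3.017 -3.865 -2.352
v 2.544 -3.11 -1.919
v 3.573 -2.987 -3.275
v 3.101 -2.232 -2.842
v 4.659 -3.568 -1.078
v 4.187 -2.813 -0.645
v 5.216 -2.69 -2.001
v 4.743 -1.935 -1.568
f 1 38 17
f 38 12 41
f 17 41 6
f 38 41 17
f 1 17 13
f 17 6 18
f 13 18 2
f 17 18 13
f 1 13 22
f 13 2 23
f 22 23 8
f 13 23 22
f 1 22 34
f 22 8 37
f 34 37 11
f 22 37 34
f 1 34 38
f 34 11 42
f 38 42 12
f 34 42 38
f 2 18 29
f 18 6 32
f 29 32 10
f 18 32 29
f 6 41 19
f 41 12 40
f 19 40 5
f 41 40 19
f 12 42 39
f 42 11 35
f 39 35 3
f 42 35 39
f 11 37 36
f 37 8 24
f 36 24 7
f 37 24 36
f 8 23 28
f 23 2 25
f 28 25 9
f 23 25 28
f 4 30 16
f 30 10 31
f 16 31 5
f 30 31 16
f 4 16 14
f 16 5 15
f 14 15 3
f 16 15 14
f 4 14 21
f 14 3 20
f 21 20 7
f 14 20 21
f 4 21 26
f 21 7 27
f 26 27 9
f 21 27 26
f 4 26 30
f 26 9 33
f 30 33 10
f 26 33 30
f 5 31 19
f 31 10 32
f 19 32 6
f 31 32 19
f 3 15 39
f 15 5 40
f 39 40 12
f 15 40 39
f 7 20 36
f 20 3 35
f 36 35 11
f 20 35 36
f 9 27 28
f 27 7 24
f 28 24 8
f 27 24 28
f 10 33 29
f 33 9 25
f 29 25 2
f 33 25 29
f 44 43 47
f 44 47 45
f 45 47 48
f 45 48 46
f 47 43 49
f 47 49 48
f 48 49 50
f 48 50 46
f 49 43 51
f 49 51 50
f 50 51 52
f 50 52 46
f 51 43 53
f 51 53 52
f 52 53 54
f 52 54 46
f 53 43 55
f 53 55 54
f 54 55 56
f 54 56 46
f 55 43 57
f 55 57 56
f 56 57 58
f 56 58 46
f 57 43 59
f 57 59 58
f 58 59 60
f 58 60 46
f 59 43 44
f 59 44 60
f 60 44 45
f 60 45 46
f 62 61 65
f 62 65 63
f 63 65 66
f 63 66 64
f 65 61 67
f 65 67 66
f 66 67 68
f 66 68 64
f 67 61 69
f 67 69 68
f 68 69 70
f 68 70 64
f 69 61 71
f 69 71 70
f 70 71 72
f 70 72 64
f 71 61 73
f 71 73 72
f 72 73 74
f 72 74 64
f 73 61 75
f 73 75 74
f 74 75 76
f 74 76 64
f 75 61 77
f 75 77 76
f 76 77 78
f 76 78 64
f 77 61 79
f 77 79 78
f 78 79 80
f 78 80 64
f 79 61 81
f 79 81 80
f 80 81 82
f 80 82 64
f 81 61 83
f 81 83 82
f 82 83 84
f 82 84 64
f 83 61 85
f 83 85 84
f 84 85 86
f 84 86 64
f 85 61 87
f 85 87 86
f 86 87 88
f 86 88 64
f 87 61 89
f 87 89 88
f 88 89 90
f 88 90 64
f 89 61 91
f 89 91 90
f 90 91 92
f 90 92 64
f 91 61 93
f 91 93 92
f 92 93 94
f 92 94 64
f 93 61 62
f 93 62 94
f 94 62 63
f 94 63 64
f 96 98 95
f 99 96 95
f 95 98 97
f 97 99 95
f 96 102 98
f 100 96 99
f 100 102 96
f 98 102 97
f 101 99 97
f 97 102 101
f 101 100 99
f 102 100 101



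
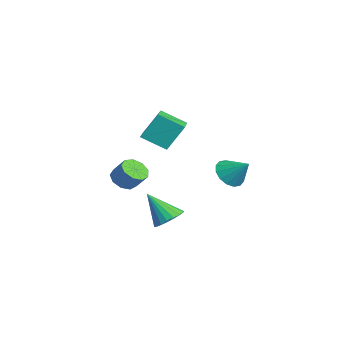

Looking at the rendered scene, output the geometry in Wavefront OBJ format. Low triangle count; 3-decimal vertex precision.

v 0.027 0.257 -4.697
v 0.853 0.017 -4.511
v -0.607 -0.717 -3.143
v 0.814 0.354 -4.315
v 0.619 0.672 -4.195
v 0.307 0.908 -4.174
v -0.061 1.015 -4.257
v -0.411 0.972 -4.427
v -0.675 0.787 -4.65
v -0.799 0.498 -4.883
v -0.76 0.161 -5.078
v -0.566 -0.157 -5.198
v -0.253 -0.393 -5.219
v 0.114 -0.5 -5.136
v 0.464 -0.457 -4.966
v 0.728 -0.272 -4.743
v 2.843 2.602 -0.715
v 3.458 1.961 -0.764
v 3.657 3.318 0.155
v 3.563 2.254 -1.104
v 3.475 2.641 -1.339
v 3.217 3.016 -1.407
v 2.859 3.281 -1.29
v 2.497 3.364 -1.018
v 2.227 3.243 -0.665
v 2.122 2.95 -0.325
v 2.21 2.563 -0.09
v 2.468 2.188 -0.022
v 2.826 1.923 -0.14
v 3.189 1.84 -0.411
v -2.767 -1.484 -2.901
v -2.28 -2.118 -2.865
v -1.707 -1.63 -2.023
v -2.193 -0.996 -2.059
v -2.08 -1.748 -3.216
v -1.507 -1.26 -2.373
v -2.201 -1.255 -3.419
v -1.628 -0.767 -2.576
v -2.587 -0.869 -3.38
v -2.014 -0.381 -2.537
v -3.057 -0.77 -3.117
v -2.484 -0.282 -2.274
v -3.391 -1.006 -2.753
v -2.818 -0.518 -1.911
v -3.433 -1.466 -2.459
v -2.86 -0.978 -1.616
v -3.163 -1.934 -2.371
v -2.59 -1.446 -1.529
v -2.708 -2.191 -2.532
v -2.134 -1.703 -1.689
v 0.476 0.184 0.496
v -0.002 -1.004 1.238
v 0.465 1.051 1.876
v -0.013 -0.137 2.618
v 2.113 -0.283 0.802
v 1.635 -1.471 1.544
v 2.102 0.584 2.182
v 1.624 -0.604 2.924
f 2 1 4
f 2 4 3
f 4 1 5
f 4 5 3
f 5 1 6
f 5 6 3
f 6 1 7
f 6 7 3
f 7 1 8
f 7 8 3
f 8 1 9
f 8 9 3
f 9 1 10
f 9 10 3
f 10 1 11
f 10 11 3
f 11 1 12
f 11 12 3
f 12 1 13
f 12 13 3
f 13 1 14
f 13 14 3
f 14 1 15
f 14 15 3
f 15 1 16
f 15 16 3
f 16 1 2
f 16 2 3
f 18 17 20
f 18 20 19
f 20 17 21
f 20 21 19
f 21 17 22
f 21 22 19
f 22 17 23
f 22 23 19
f 23 17 24
f 23 24 19
f 24 17 25
f 24 25 19
f 25 17 26
f 25 26 19
f 26 17 27
f 26 27 19
f 27 17 28
f 27 28 19
f 28 17 29
f 28 29 19
f 29 17 30
f 29 30 19
f 30 17 18
f 30 18 19
f 32 31 35
f 32 35 33
f 33 35 36
f 33 36 34
f 35 31 37
f 35 37 36
f 36 37 38
f 36 38 34
f 37 31 39
f 37 39 38
f 38 39 40
f 38 40 34
f 39 31 41
f 39 41 40
f 40 41 42
f 40 42 34
f 41 31 43
f 41 43 42
f 42 43 44
f 42 44 34
f 43 31 45
f 43 45 44
f 44 45 46
f 44 46 34
f 45 31 47
f 45 47 46
f 46 47 48
f 46 48 34
f 47 31 49
f 47 49 48
f 48 49 50
f 48 50 34
f 49 31 32
f 49 32 50
f 50 32 33
f 50 33 34
f 52 54 51
f 55 52 51
f 51 54 53
f 53 55 51
f 52 58 54
f 56 52 55
f 56 58 52
f 54 58 53
f 57 55 53
f 53 58 57
f 57 56 55
f 58 56 57



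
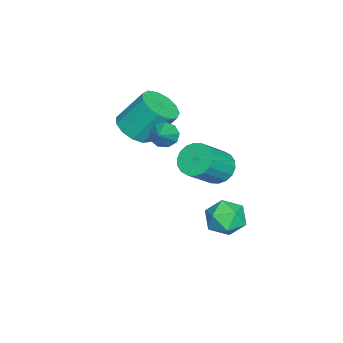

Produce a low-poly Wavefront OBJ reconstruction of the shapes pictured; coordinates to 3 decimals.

v -1.874 -3.749 0.841
v -0.914 -4.027 1.195
v -1.187 -2.829 2.874
v -2.146 -2.551 2.519
v -0.835 -3.539 0.86
v -1.108 -2.341 2.538
v -1.085 -3.118 0.519
v -1.358 -1.92 2.197
v -1.586 -2.897 0.279
v -1.859 -1.699 1.958
v -2.178 -2.947 0.219
v -2.451 -1.749 1.897
v -2.673 -3.251 0.355
v -2.946 -2.053 2.034
v -2.915 -3.714 0.646
v -3.188 -2.515 2.324
v -2.826 -4.187 0.999
v -3.099 -2.989 2.677
v -2.434 -4.522 1.301
v -2.707 -3.324 2.98
v -1.865 -4.611 1.458
v -2.138 -3.413 3.136
v -1.298 -4.427 1.418
v -1.571 -3.229 3.096
v 1.161 1.018 1.247
v 1.548 0.527 0.6
v 2.846 -0.17 1.907
v 2.459 0.322 2.553
v 1.75 0.872 0.582
v 3.049 0.175 1.889
v 1.836 1.246 0.697
v 3.135 0.549 2.004
v 1.788 1.575 0.92
v 3.087 0.878 2.227
v 1.616 1.794 1.208
v 2.914 1.097 2.515
v 1.353 1.859 1.503
v 2.652 1.162 2.81
v 1.053 1.758 1.748
v 2.352 1.061 3.055
v 0.774 1.51 1.893
v 2.072 0.813 3.2
v 0.571 1.165 1.911
v 1.87 0.468 3.218
v 0.485 0.791 1.796
v 1.784 0.094 3.103
v 0.533 0.462 1.573
v 1.832 -0.235 2.88
v 0.706 0.243 1.285
v 2.004 -0.454 2.592
v 0.968 0.178 0.99
v 2.267 -0.519 2.297
v 1.268 0.279 0.745
v 2.567 -0.418 2.052
v 1.121 -1.439 2.893
v 1.445 -1.155 2.354
v 2.419 -1.301 3.747
v 1.239 -0.819 2.613
v 0.977 -0.774 3.004
v 0.783 -1.039 3.342
v 0.747 -1.492 3.47
v 0.886 -1.92 3.328
v 1.135 -2.123 2.983
v 1.378 -2.006 2.595
v 1.5 -1.624 2.347
v -0.44 1.801 -2.381
v 0.591 1.739 -2.094
v -0.171 0.601 -3.606
v 0.86 0.539 -3.319
v 0.097 0.174 -2.659
v -0.069 0.916 -1.902
v 0.489 1.424 -3.798
v 0.323 2.166 -3.041
v 1.166 1.506 -2.969
v 0.923 0.734 -2.266
v -0.503 1.606 -3.434
v -0.746 0.834 -2.731
f 2 1 5
f 2 5 3
f 3 5 6
f 3 6 4
f 5 1 7
f 5 7 6
f 6 7 8
f 6 8 4
f 7 1 9
f 7 9 8
f 8 9 10
f 8 10 4
f 9 1 11
f 9 11 10
f 10 11 12
f 10 12 4
f 11 1 13
f 11 13 12
f 12 13 14
f 12 14 4
f 13 1 15
f 13 15 14
f 14 15 16
f 14 16 4
f 15 1 17
f 15 17 16
f 16 17 18
f 16 18 4
f 17 1 19
f 17 19 18
f 18 19 20
f 18 20 4
f 19 1 21
f 19 21 20
f 20 21 22
f 20 22 4
f 21 1 23
f 21 23 22
f 22 23 24
f 22 24 4
f 23 1 2
f 23 2 24
f 24 2 3
f 24 3 4
f 26 25 29
f 26 29 27
f 27 29 30
f 27 30 28
f 29 25 31
f 29 31 30
f 30 31 32
f 30 32 28
f 31 25 33
f 31 33 32
f 32 33 34
f 32 34 28
f 33 25 35
f 33 35 34
f 34 35 36
f 34 36 28
f 35 25 37
f 35 37 36
f 36 37 38
f 36 38 28
f 37 25 39
f 37 39 38
f 38 39 40
f 38 40 28
f 39 25 41
f 39 41 40
f 40 41 42
f 40 42 28
f 41 25 43
f 41 43 42
f 42 43 44
f 42 44 28
f 43 25 45
f 43 45 44
f 44 45 46
f 44 46 28
f 45 25 47
f 45 47 46
f 46 47 48
f 46 48 28
f 47 25 49
f 47 49 48
f 48 49 50
f 48 50 28
f 49 25 51
f 49 51 50
f 50 51 52
f 50 52 28
f 51 25 53
f 51 53 52
f 52 53 54
f 52 54 28
f 53 25 26
f 53 26 54
f 54 26 27
f 54 27 28
f 56 55 58
f 56 58 57
f 58 55 59
f 58 59 57
f 59 55 60
f 59 60 57
f 60 55 61
f 60 61 57
f 61 55 62
f 61 62 57
f 62 55 63
f 62 63 57
f 63 55 64
f 63 64 57
f 64 55 65
f 64 65 57
f 65 55 56
f 65 56 57
f 66 77 71
f 66 71 67
f 66 67 73
f 66 73 76
f 66 76 77
f 67 71 75
f 71 77 70
f 77 76 68
f 76 73 72
f 73 67 74
f 69 75 70
f 69 70 68
f 69 68 72
f 69 72 74
f 69 74 75
f 70 75 71
f 68 70 77
f 72 68 76
f 74 72 73
f 75 74 67



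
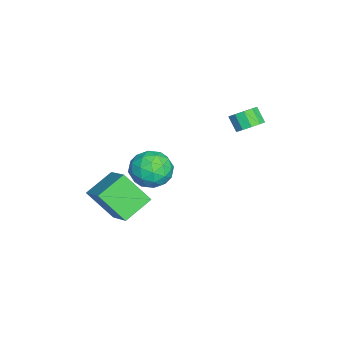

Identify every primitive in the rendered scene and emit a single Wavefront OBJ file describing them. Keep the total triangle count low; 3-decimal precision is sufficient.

v -1.849 -1.295 -1.848
v -0.985 -0.615 -2.444
v -1.535 -2.825 -3.136
v -0.671 -2.145 -3.732
v -0.448 -2.563 -2.574
v -0.643 -1.617 -1.778
v -1.877 -1.823 -3.802
v -2.072 -0.877 -3.006
v -1.002 -0.941 -3.652
v -0.119 -1.399 -2.893
v -2.401 -2.041 -2.687
v -1.518 -2.499 -1.928
v -1.445 -0.821 -2.033
v -1.075 -2.619 -3.547
v -0.945 -2.865 -2.866
v -0.436 -2.466 -3.217
v -1.244 -1.41 -1.641
v -0.735 -1.01 -1.992
v -0.42 -2.155 -2.068
v -1.785 -2.43 -3.588
v -1.276 -2.03 -3.939
v -2.084 -0.974 -2.363
v -1.575 -0.575 -2.714
v -2.1 -1.285 -3.512
v -0.946 -0.613 -3.094
v -0.762 -1.512 -3.851
v -1.471 -1.323 -3.892
v -1.585 -0.767 -3.424
v -0.427 -0.882 -2.647
v -0.243 -1.781 -3.404
v -0.112 -2.027 -2.723
v -0.226 -1.471 -2.256
v -0.438 -1.074 -3.357
v -2.277 -1.659 -2.176
v -2.093 -2.558 -2.933
v -2.294 -1.969 -3.324
v -2.408 -1.413 -2.857
v -1.758 -1.928 -1.729
v -1.574 -2.827 -2.486
v -0.935 -2.673 -2.156
v -1.049 -2.117 -1.688
v -2.082 -2.366 -2.223
v 1.59 -1.971 -2.722
v 1.313 -3.355 -1.194
v 3.114 -1.104 -1.661
v 2.838 -2.488 -0.133
v 2.762 -3.072 -3.507
v 2.486 -4.456 -1.979
v 4.287 -2.205 -2.446
v 4.01 -3.589 -0.918
v -2.604 3.262 -0.019
v -2.255 3.775 0.517
v -2.767 3.312 1.295
v -3.116 2.798 0.759
v -2.687 3.985 0.358
v -3.199 3.522 1.135
v -3.088 3.92 0.054
v -3.6 3.456 0.832
v -3.304 3.602 -0.277
v -3.816 3.139 0.501
v -3.252 3.155 -0.509
v -3.765 2.692 0.268
v -2.953 2.748 -0.555
v -3.465 2.285 0.223
v -2.521 2.538 -0.395
v -3.033 2.075 0.382
v -2.12 2.604 -0.092
v -2.632 2.14 0.686
v -1.904 2.921 0.239
v -2.416 2.458 1.017
v -1.955 3.368 0.472
v -2.468 2.905 1.249
f 1 38 17
f 38 12 41
f 17 41 6
f 38 41 17
f 1 17 13
f 17 6 18
f 13 18 2
f 17 18 13
f 1 13 22
f 13 2 23
f 22 23 8
f 13 23 22
f 1 22 34
f 22 8 37
f 34 37 11
f 22 37 34
f 1 34 38
f 34 11 42
f 38 42 12
f 34 42 38
f 2 18 29
f 18 6 32
f 29 32 10
f 18 32 29
f 6 41 19
f 41 12 40
f 19 40 5
f 41 40 19
f 12 42 39
f 42 11 35
f 39 35 3
f 42 35 39
f 11 37 36
f 37 8 24
f 36 24 7
f 37 24 36
f 8 23 28
f 23 2 25
f 28 25 9
f 23 25 28
f 4 30 16
f 30 10 31
f 16 31 5
f 30 31 16
f 4 16 14
f 16 5 15
f 14 15 3
f 16 15 14
f 4 14 21
f 14 3 20
f 21 20 7
f 14 20 21
f 4 21 26
f 21 7 27
f 26 27 9
f 21 27 26
f 4 26 30
f 26 9 33
f 30 33 10
f 26 33 30
f 5 31 19
f 31 10 32
f 19 32 6
f 31 32 19
f 3 15 39
f 15 5 40
f 39 40 12
f 15 40 39
f 7 20 36
f 20 3 35
f 36 35 11
f 20 35 36
f 9 27 28
f 27 7 24
f 28 24 8
f 27 24 28
f 10 33 29
f 33 9 25
f 29 25 2
f 33 25 29
f 44 46 43
f 47 44 43
f 43 46 45
f 45 47 43
f 44 50 46
f 48 44 47
f 48 50 44
f 46 50 45
f 49 47 45
f 45 50 49
f 49 48 47
f 50 48 49
f 52 51 55
f 52 55 53
f 53 55 56
f 53 56 54
f 55 51 57
f 55 57 56
f 56 57 58
f 56 58 54
f 57 51 59
f 57 59 58
f 58 59 60
f 58 60 54
f 59 51 61
f 59 61 60
f 60 61 62
f 60 62 54
f 61 51 63
f 61 63 62
f 62 63 64
f 62 64 54
f 63 51 65
f 63 65 64
f 64 65 66
f 64 66 54
f 65 51 67
f 65 67 66
f 66 67 68
f 66 68 54
f 67 51 69
f 67 69 68
f 68 69 70
f 68 70 54
f 69 51 71
f 69 71 70
f 70 71 72
f 70 72 54
f 71 51 52
f 71 52 72
f 72 52 53
f 72 53 54



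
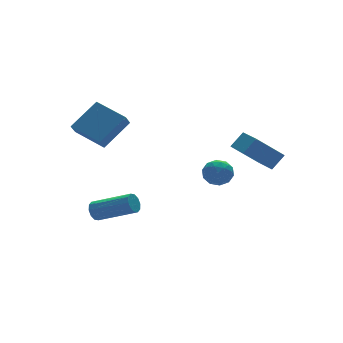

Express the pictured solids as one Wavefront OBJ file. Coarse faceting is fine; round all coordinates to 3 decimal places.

v 0.788 -3.38 2.501
v 1.138 -3.122 1.869
v 1.882 -3.758 2.951
v 2.232 -3.5 2.319
v 1.928 -3.003 2.819
v 1.252 -2.77 2.541
v 1.768 -4.11 2.279
v 1.092 -3.877 2.001
v 1.743 -3.573 1.731
v 1.842 -2.889 2.065
v 1.178 -3.991 2.755
v 1.277 -3.307 3.089
v 0.867 -3.218 2.145
v 2.153 -3.662 2.675
v 1.975 -3.37 2.969
v 2.18 -3.219 2.597
v 0.934 -3.011 2.541
v 1.14 -2.859 2.169
v 1.604 -2.789 2.727
v 1.88 -4.021 2.651
v 2.086 -3.869 2.279
v 0.84 -3.661 2.223
v 1.045 -3.51 1.851
v 1.416 -4.091 2.093
v 1.428 -3.331 1.693
v 2.071 -3.554 1.957
v 1.799 -3.912 1.934
v 1.401 -3.775 1.771
v 1.487 -2.929 1.889
v 2.13 -3.151 2.154
v 1.951 -2.86 2.448
v 1.554 -2.722 2.284
v 1.842 -3.195 1.808
v 0.89 -3.729 2.666
v 1.533 -3.951 2.931
v 1.466 -4.158 2.536
v 1.069 -4.02 2.372
v 0.949 -3.326 2.863
v 1.592 -3.549 3.127
v 1.619 -3.105 3.049
v 1.221 -2.968 2.886
v 1.178 -3.685 3.012
v -2.188 1.534 -1.435
v -1.895 1.506 -1.923
v -0.58 0.059 -1.054
v -0.872 0.086 -0.565
v -1.75 1.758 -1.723
v -0.435 0.311 -0.854
v -1.773 1.924 -1.413
v -0.457 0.476 -0.544
v -1.953 1.941 -1.111
v -0.638 0.493 -0.242
v -2.224 1.802 -0.933
v -0.909 0.355 -0.064
v -2.48 1.561 -0.946
v -1.165 0.114 -0.077
v -2.625 1.309 -1.146
v -1.31 -0.138 -0.277
v -2.603 1.144 -1.456
v -1.287 -0.304 -0.587
v -2.422 1.127 -1.758
v -1.107 -0.321 -0.889
v -2.151 1.265 -1.936
v -0.836 -0.182 -1.067
v -1.93 1.411 3.124
v -0.425 1.653 4.308
v -2.609 3.037 3.655
v -1.104 3.279 4.839
v -1.516 1.781 2.521
v -0.011 2.023 3.705
v -2.195 3.407 3.052
v -0.69 3.649 4.236
v 2.79 -3.534 3.392
v 3.477 -3.507 4.118
v 2.939 -2.186 3.2
v 3.626 -2.159 3.927
v 4.134 -3.861 2.133
v 4.821 -3.834 2.86
v 4.283 -2.513 1.942
v 4.97 -2.486 2.668
f 1 38 17
f 38 12 41
f 17 41 6
f 38 41 17
f 1 17 13
f 17 6 18
f 13 18 2
f 17 18 13
f 1 13 22
f 13 2 23
f 22 23 8
f 13 23 22
f 1 22 34
f 22 8 37
f 34 37 11
f 22 37 34
f 1 34 38
f 34 11 42
f 38 42 12
f 34 42 38
f 2 18 29
f 18 6 32
f 29 32 10
f 18 32 29
f 6 41 19
f 41 12 40
f 19 40 5
f 41 40 19
f 12 42 39
f 42 11 35
f 39 35 3
f 42 35 39
f 11 37 36
f 37 8 24
f 36 24 7
f 37 24 36
f 8 23 28
f 23 2 25
f 28 25 9
f 23 25 28
f 4 30 16
f 30 10 31
f 16 31 5
f 30 31 16
f 4 16 14
f 16 5 15
f 14 15 3
f 16 15 14
f 4 14 21
f 14 3 20
f 21 20 7
f 14 20 21
f 4 21 26
f 21 7 27
f 26 27 9
f 21 27 26
f 4 26 30
f 26 9 33
f 30 33 10
f 26 33 30
f 5 31 19
f 31 10 32
f 19 32 6
f 31 32 19
f 3 15 39
f 15 5 40
f 39 40 12
f 15 40 39
f 7 20 36
f 20 3 35
f 36 35 11
f 20 35 36
f 9 27 28
f 27 7 24
f 28 24 8
f 27 24 28
f 10 33 29
f 33 9 25
f 29 25 2
f 33 25 29
f 44 43 47
f 44 47 45
f 45 47 48
f 45 48 46
f 47 43 49
f 47 49 48
f 48 49 50
f 48 50 46
f 49 43 51
f 49 51 50
f 50 51 52
f 50 52 46
f 51 43 53
f 51 53 52
f 52 53 54
f 52 54 46
f 53 43 55
f 53 55 54
f 54 55 56
f 54 56 46
f 55 43 57
f 55 57 56
f 56 57 58
f 56 58 46
f 57 43 59
f 57 59 58
f 58 59 60
f 58 60 46
f 59 43 61
f 59 61 60
f 60 61 62
f 60 62 46
f 61 43 63
f 61 63 62
f 62 63 64
f 62 64 46
f 63 43 44
f 63 44 64
f 64 44 45
f 64 45 46
f 66 68 65
f 69 66 65
f 65 68 67
f 67 69 65
f 66 72 68
f 70 66 69
f 70 72 66
f 68 72 67
f 71 69 67
f 67 72 71
f 71 70 69
f 72 70 71
f 74 76 73
f 77 74 73
f 73 76 75
f 75 77 73
f 74 80 76
f 78 74 77
f 78 80 74
f 76 80 75
f 79 77 75
f 75 80 79
f 79 78 77
f 80 78 79



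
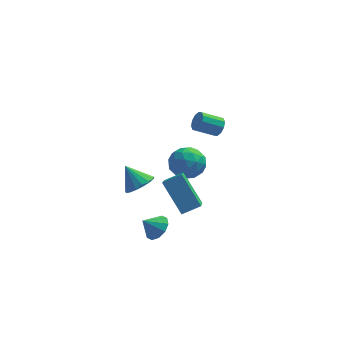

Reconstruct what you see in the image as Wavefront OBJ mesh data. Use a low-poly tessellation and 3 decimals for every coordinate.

v -0.254 4.202 -2.041
v 0.729 4.433 -1.711
v 0.371 2.927 -3.009
v 1.354 3.158 -2.679
v 0.65 2.741 -2.001
v 0.264 3.529 -1.403
v 0.836 3.831 -3.317
v 0.45 4.619 -2.719
v 1.402 4.204 -2.5
v 1.288 3.53 -1.686
v -0.188 3.83 -3.034
v -0.302 3.156 -2.22
v 0.183 4.43 -1.791
v 0.917 2.93 -2.929
v 0.504 2.686 -2.53
v 1.081 2.821 -2.336
v -0.091 3.898 -1.61
v 0.487 4.034 -1.416
v 0.441 3.04 -1.587
v 0.613 3.326 -3.304
v 1.191 3.462 -3.11
v 0.019 4.539 -2.384
v 0.596 4.674 -2.19
v 0.659 4.32 -3.133
v 1.156 4.43 -2.061
v 1.523 3.681 -2.629
v 1.219 4.076 -3.005
v 0.992 4.54 -2.653
v 1.089 4.035 -1.583
v 1.456 3.285 -2.151
v 1.042 3.04 -1.753
v 0.815 3.504 -1.402
v 1.484 3.9 -2.046
v -0.356 4.075 -2.569
v 0.011 3.325 -3.137
v 0.285 3.856 -3.318
v 0.058 4.32 -2.967
v -0.423 3.679 -2.091
v -0.056 2.93 -2.659
v 0.108 2.82 -2.067
v -0.119 3.284 -1.715
v -0.384 3.46 -2.674
v -0.895 -1.067 -3.511
v -0.399 -0.804 -2.955
v -1.605 -1.253 -2.789
v -0.661 -0.425 -3.115
v -1.012 -0.29 -3.426
v -1.318 -0.453 -3.77
v -1.463 -0.85 -4.015
v -1.39 -1.329 -4.067
v -1.128 -1.709 -3.907
v -0.777 -1.844 -3.596
v -0.471 -1.681 -3.252
v -0.326 -1.284 -3.007
v 2.121 0.711 2.906
v 2.346 0.936 3.39
v 1.285 0.734 3.979
v 1.059 0.509 3.494
v 2.193 1.202 3.206
v 1.132 1 3.794
v 2.012 1.281 2.906
v 0.951 1.078 3.495
v 1.873 1.142 2.607
v 0.811 0.939 3.195
v 1.828 0.838 2.422
v 0.767 0.636 3.01
v 1.895 0.486 2.421
v 0.834 0.284 3.01
v 2.048 0.22 2.606
v 0.987 0.018 3.194
v 2.229 0.142 2.905
v 1.168 -0.061 3.494
v 2.369 0.281 3.205
v 1.307 0.078 3.793
v 2.413 0.584 3.39
v 1.352 0.382 3.978
v -1.641 -2.907 1.427
v -0.962 -2.58 1.752
v -2.359 -2.413 2.433
v -1.099 -2.298 1.516
v -1.359 -2.155 1.26
v -1.685 -2.184 1.042
v -2 -2.379 0.912
v -2.233 -2.694 0.901
v -2.33 -3.059 1.01
v -2.27 -3.388 1.215
v -2.065 -3.607 1.468
v -1.764 -3.666 1.712
v -1.434 -3.55 1.891
v -1.152 -3.288 1.964
v -0.982 -2.938 1.914
v -0.604 -1.739 0.613
v 0.326 -1.469 1.02
v -0.543 0.018 -0.692
v 0.387 0.288 -0.285
v 0.353 -2.848 -0.835
v 1.283 -2.578 -0.428
v 0.414 -1.091 -2.14
v 1.344 -0.821 -1.733
f 1 38 17
f 38 12 41
f 17 41 6
f 38 41 17
f 1 17 13
f 17 6 18
f 13 18 2
f 17 18 13
f 1 13 22
f 13 2 23
f 22 23 8
f 13 23 22
f 1 22 34
f 22 8 37
f 34 37 11
f 22 37 34
f 1 34 38
f 34 11 42
f 38 42 12
f 34 42 38
f 2 18 29
f 18 6 32
f 29 32 10
f 18 32 29
f 6 41 19
f 41 12 40
f 19 40 5
f 41 40 19
f 12 42 39
f 42 11 35
f 39 35 3
f 42 35 39
f 11 37 36
f 37 8 24
f 36 24 7
f 37 24 36
f 8 23 28
f 23 2 25
f 28 25 9
f 23 25 28
f 4 30 16
f 30 10 31
f 16 31 5
f 30 31 16
f 4 16 14
f 16 5 15
f 14 15 3
f 16 15 14
f 4 14 21
f 14 3 20
f 21 20 7
f 14 20 21
f 4 21 26
f 21 7 27
f 26 27 9
f 21 27 26
f 4 26 30
f 26 9 33
f 30 33 10
f 26 33 30
f 5 31 19
f 31 10 32
f 19 32 6
f 31 32 19
f 3 15 39
f 15 5 40
f 39 40 12
f 15 40 39
f 7 20 36
f 20 3 35
f 36 35 11
f 20 35 36
f 9 27 28
f 27 7 24
f 28 24 8
f 27 24 28
f 10 33 29
f 33 9 25
f 29 25 2
f 33 25 29
f 44 43 46
f 44 46 45
f 46 43 47
f 46 47 45
f 47 43 48
f 47 48 45
f 48 43 49
f 48 49 45
f 49 43 50
f 49 50 45
f 50 43 51
f 50 51 45
f 51 43 52
f 51 52 45
f 52 43 53
f 52 53 45
f 53 43 54
f 53 54 45
f 54 43 44
f 54 44 45
f 56 55 59
f 56 59 57
f 57 59 60
f 57 60 58
f 59 55 61
f 59 61 60
f 60 61 62
f 60 62 58
f 61 55 63
f 61 63 62
f 62 63 64
f 62 64 58
f 63 55 65
f 63 65 64
f 64 65 66
f 64 66 58
f 65 55 67
f 65 67 66
f 66 67 68
f 66 68 58
f 67 55 69
f 67 69 68
f 68 69 70
f 68 70 58
f 69 55 71
f 69 71 70
f 70 71 72
f 70 72 58
f 71 55 73
f 71 73 72
f 72 73 74
f 72 74 58
f 73 55 75
f 73 75 74
f 74 75 76
f 74 76 58
f 75 55 56
f 75 56 76
f 76 56 57
f 76 57 58
f 78 77 80
f 78 80 79
f 80 77 81
f 80 81 79
f 81 77 82
f 81 82 79
f 82 77 83
f 82 83 79
f 83 77 84
f 83 84 79
f 84 77 85
f 84 85 79
f 85 77 86
f 85 86 79
f 86 77 87
f 86 87 79
f 87 77 88
f 87 88 79
f 88 77 89
f 88 89 79
f 89 77 90
f 89 90 79
f 90 77 91
f 90 91 79
f 91 77 78
f 91 78 79
f 93 95 92
f 96 93 92
f 92 95 94
f 94 96 92
f 93 99 95
f 97 93 96
f 97 99 93
f 95 99 94
f 98 96 94
f 94 99 98
f 98 97 96
f 99 97 98



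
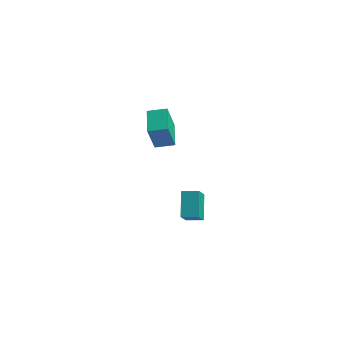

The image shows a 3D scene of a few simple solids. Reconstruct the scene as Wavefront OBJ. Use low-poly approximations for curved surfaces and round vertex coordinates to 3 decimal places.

v 3.808 -2.324 -3.137
v 3.372 -1.219 -2.173
v 3.708 -1.396 -4.246
v 3.272 -0.291 -3.282
v 4.668 -2.089 -3.018
v 4.232 -0.984 -2.054
v 4.568 -1.161 -4.127
v 4.132 -0.056 -3.163
v 2.424 -2.282 1.824
v 2.273 -2.801 3.415
v 1.847 -1.023 2.18
v 1.696 -1.541 3.771
v 3.344 -1.919 2.029
v 3.193 -2.437 3.62
v 2.767 -0.659 2.385
v 2.616 -1.178 3.976
f 2 4 1
f 5 2 1
f 1 4 3
f 3 5 1
f 2 8 4
f 6 2 5
f 6 8 2
f 4 8 3
f 7 5 3
f 3 8 7
f 7 6 5
f 8 6 7
f 10 12 9
f 13 10 9
f 9 12 11
f 11 13 9
f 10 16 12
f 14 10 13
f 14 16 10
f 12 16 11
f 15 13 11
f 11 16 15
f 15 14 13
f 16 14 15



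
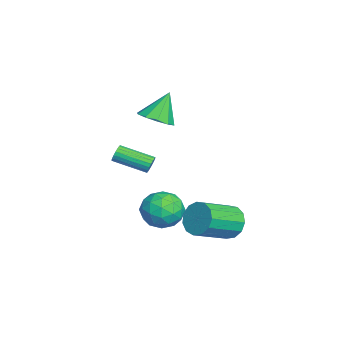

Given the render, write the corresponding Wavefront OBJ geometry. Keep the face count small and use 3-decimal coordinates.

v -2.046 -0.114 2.168
v -1.102 -0.022 2.483
v -2.634 0.554 3.732
v -1.26 0.503 2.199
v -1.719 0.793 1.903
v -2.302 0.736 1.708
v -2.788 0.354 1.689
v -2.991 -0.206 1.852
v -2.832 -0.732 2.136
v -2.374 -1.021 2.432
v -1.79 -0.965 2.627
v -1.304 -0.583 2.647
v -3.24 -0.386 -1.669
v -3.049 -0.589 -2.12
v -3.468 -2.357 -1.501
v -3.66 -2.154 -1.051
v -2.859 -0.585 -1.979
v -3.279 -2.353 -1.361
v -2.745 -0.541 -1.777
v -3.165 -2.31 -1.159
v -2.729 -0.467 -1.554
v -3.149 -2.235 -0.936
v -2.815 -0.376 -1.354
v -3.234 -2.145 -0.735
v -2.984 -0.288 -1.216
v -3.404 -2.056 -0.597
v -3.204 -0.219 -1.167
v -3.624 -1.987 -0.549
v -3.432 -0.183 -1.219
v -3.851 -1.951 -0.6
v -3.621 -0.187 -1.359
v -4.041 -1.955 -0.741
v -3.735 -0.23 -1.561
v -4.155 -1.999 -0.943
v -3.751 -0.305 -1.784
v -4.171 -2.073 -1.166
v -3.666 -0.395 -1.985
v -4.085 -2.164 -1.366
v -3.496 -0.484 -2.123
v -3.916 -2.252 -1.504
v -3.276 -0.553 -2.171
v -3.696 -2.321 -1.553
v -0.306 1.211 -3.29
v 0.725 0.826 -3.709
v -0.425 -0.326 -2.171
v 0.606 -0.711 -2.59
v 0.57 0.244 -1.902
v 0.643 1.194 -2.594
v -0.343 -0.694 -3.286
v -0.27 0.256 -3.978
v 0.702 -0.351 -3.707
v 1.266 0.229 -2.851
v -0.966 0.271 -3.029
v -0.402 0.851 -2.173
v 0.219 1.154 -3.598
v 0.081 -0.654 -2.282
v 0.059 -0.092 -1.877
v 0.665 -0.318 -2.124
v 0.171 1.37 -2.942
v 0.778 1.144 -3.189
v 0.687 0.801 -2.126
v -0.478 -0.644 -2.691
v 0.129 -0.87 -2.938
v -0.365 0.818 -3.756
v 0.241 0.592 -4.003
v -0.387 -0.301 -3.754
v 0.812 0.235 -3.843
v 0.743 -0.668 -3.185
v 0.185 -0.658 -3.594
v 0.228 -0.1 -4.001
v 1.144 0.576 -3.34
v 1.074 -0.327 -2.682
v 1.053 0.234 -2.278
v 1.096 0.793 -2.684
v 1.131 -0.116 -3.339
v -0.774 0.827 -3.198
v -0.844 -0.076 -2.54
v -0.796 -0.293 -3.196
v -0.753 0.266 -3.602
v -0.443 1.168 -2.695
v -0.512 0.265 -2.037
v 0.072 0.6 -1.879
v 0.115 1.158 -2.286
v -0.831 0.616 -2.541
v 1.848 3.485 -2.773
v 2.604 3.703 -3.375
v 3.788 2.152 -2.448
v 3.032 1.935 -1.847
v 2.667 4.022 -2.922
v 3.851 2.471 -1.995
v 2.47 4.171 -2.421
v 3.654 2.62 -1.495
v 2.076 4.102 -2.033
v 3.259 2.551 -1.106
v 1.609 3.837 -1.88
v 2.793 2.286 -0.953
v 1.218 3.461 -2.01
v 2.402 1.91 -1.083
v 1.028 3.093 -2.383
v 2.211 1.542 -1.456
v 1.097 2.849 -2.88
v 2.281 1.298 -1.953
v 1.405 2.807 -3.343
v 2.589 1.256 -2.416
v 1.854 2.981 -3.625
v 3.038 1.43 -2.698
v 2.301 3.315 -3.637
v 3.485 1.764 -2.71
f 2 1 4
f 2 4 3
f 4 1 5
f 4 5 3
f 5 1 6
f 5 6 3
f 6 1 7
f 6 7 3
f 7 1 8
f 7 8 3
f 8 1 9
f 8 9 3
f 9 1 10
f 9 10 3
f 10 1 11
f 10 11 3
f 11 1 12
f 11 12 3
f 12 1 2
f 12 2 3
f 14 13 17
f 14 17 15
f 15 17 18
f 15 18 16
f 17 13 19
f 17 19 18
f 18 19 20
f 18 20 16
f 19 13 21
f 19 21 20
f 20 21 22
f 20 22 16
f 21 13 23
f 21 23 22
f 22 23 24
f 22 24 16
f 23 13 25
f 23 25 24
f 24 25 26
f 24 26 16
f 25 13 27
f 25 27 26
f 26 27 28
f 26 28 16
f 27 13 29
f 27 29 28
f 28 29 30
f 28 30 16
f 29 13 31
f 29 31 30
f 30 31 32
f 30 32 16
f 31 13 33
f 31 33 32
f 32 33 34
f 32 34 16
f 33 13 35
f 33 35 34
f 34 35 36
f 34 36 16
f 35 13 37
f 35 37 36
f 36 37 38
f 36 38 16
f 37 13 39
f 37 39 38
f 38 39 40
f 38 40 16
f 39 13 41
f 39 41 40
f 40 41 42
f 40 42 16
f 41 13 14
f 41 14 42
f 42 14 15
f 42 15 16
f 43 80 59
f 80 54 83
f 59 83 48
f 80 83 59
f 43 59 55
f 59 48 60
f 55 60 44
f 59 60 55
f 43 55 64
f 55 44 65
f 64 65 50
f 55 65 64
f 43 64 76
f 64 50 79
f 76 79 53
f 64 79 76
f 43 76 80
f 76 53 84
f 80 84 54
f 76 84 80
f 44 60 71
f 60 48 74
f 71 74 52
f 60 74 71
f 48 83 61
f 83 54 82
f 61 82 47
f 83 82 61
f 54 84 81
f 84 53 77
f 81 77 45
f 84 77 81
f 53 79 78
f 79 50 66
f 78 66 49
f 79 66 78
f 50 65 70
f 65 44 67
f 70 67 51
f 65 67 70
f 46 72 58
f 72 52 73
f 58 73 47
f 72 73 58
f 46 58 56
f 58 47 57
f 56 57 45
f 58 57 56
f 46 56 63
f 56 45 62
f 63 62 49
f 56 62 63
f 46 63 68
f 63 49 69
f 68 69 51
f 63 69 68
f 46 68 72
f 68 51 75
f 72 75 52
f 68 75 72
f 47 73 61
f 73 52 74
f 61 74 48
f 73 74 61
f 45 57 81
f 57 47 82
f 81 82 54
f 57 82 81
f 49 62 78
f 62 45 77
f 78 77 53
f 62 77 78
f 51 69 70
f 69 49 66
f 70 66 50
f 69 66 70
f 52 75 71
f 75 51 67
f 71 67 44
f 75 67 71
f 86 85 89
f 86 89 87
f 87 89 90
f 87 90 88
f 89 85 91
f 89 91 90
f 90 91 92
f 90 92 88
f 91 85 93
f 91 93 92
f 92 93 94
f 92 94 88
f 93 85 95
f 93 95 94
f 94 95 96
f 94 96 88
f 95 85 97
f 95 97 96
f 96 97 98
f 96 98 88
f 97 85 99
f 97 99 98
f 98 99 100
f 98 100 88
f 99 85 101
f 99 101 100
f 100 101 102
f 100 102 88
f 101 85 103
f 101 103 102
f 102 103 104
f 102 104 88
f 103 85 105
f 103 105 104
f 104 105 106
f 104 106 88
f 105 85 107
f 105 107 106
f 106 107 108
f 106 108 88
f 107 85 86
f 107 86 108
f 108 86 87
f 108 87 88



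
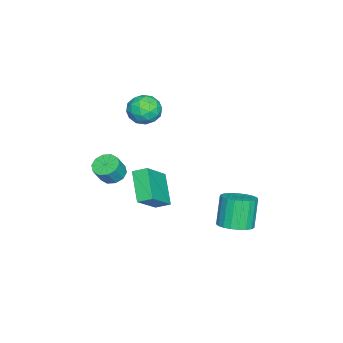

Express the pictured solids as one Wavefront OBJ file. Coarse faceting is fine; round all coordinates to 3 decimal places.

v 2.722 -2.972 -0.257
v 3.347 -2.611 -0.528
v 3.903 -2.828 0.467
v 3.278 -3.188 0.737
v 3.076 -2.289 -0.306
v 3.631 -2.506 0.689
v 2.669 -2.228 -0.066
v 3.225 -2.445 0.929
v 2.283 -2.45 0.101
v 2.839 -2.667 1.096
v 2.065 -2.872 0.132
v 2.621 -3.089 1.126
v 2.097 -3.332 0.013
v 2.653 -3.549 1.008
v 2.369 -3.654 -0.209
v 2.924 -3.871 0.786
v 2.775 -3.715 -0.449
v 3.331 -3.932 0.546
v 3.161 -3.493 -0.616
v 3.717 -3.71 0.379
v 3.379 -3.071 -0.646
v 3.935 -3.288 0.348
v 3.292 -0.458 -2.004
v 1.929 -1.199 -0.741
v 3.189 0.34 -1.648
v 1.826 -0.401 -0.385
v 4.874 -0.899 -0.555
v 3.511 -1.64 0.708
v 4.771 -0.101 -0.199
v 3.408 -0.842 1.064
v 2.852 3.729 -2.772
v 3.759 3.746 -2.376
v 3.015 3.708 -0.671
v 2.108 3.691 -1.068
v 3.671 4.147 -2.405
v 2.927 4.109 -0.701
v 3.441 4.476 -2.498
v 2.697 4.438 -0.794
v 3.11 4.676 -2.638
v 2.365 4.637 -0.934
v 2.733 4.712 -2.802
v 1.989 4.673 -1.098
v 2.378 4.578 -2.96
v 1.634 4.539 -1.256
v 2.104 4.297 -3.086
v 1.36 4.259 -1.382
v 1.96 3.918 -3.157
v 1.216 3.88 -1.453
v 1.97 3.507 -3.162
v 1.226 3.468 -1.458
v 2.132 3.134 -3.1
v 1.388 3.095 -1.396
v 2.419 2.863 -2.981
v 1.675 2.825 -1.276
v 2.781 2.743 -2.825
v 2.037 2.705 -1.121
v 3.155 2.793 -2.661
v 2.411 2.755 -0.957
v 3.477 3.005 -2.516
v 2.733 2.967 -0.811
v 3.69 3.342 -2.415
v 2.946 3.304 -0.711
v 0.351 -1.597 4.49
v 1.175 -1.053 4.281
v 0.725 -2.627 3.279
v 1.549 -2.083 3.07
v 1.499 -2.614 3.927
v 1.267 -1.977 4.676
v 0.633 -1.703 2.884
v 0.401 -1.066 3.633
v 1.349 -1.118 3.289
v 1.884 -1.681 3.934
v 0.016 -1.999 3.626
v 0.551 -2.562 4.271
v 0.73 -1.235 4.492
v 1.17 -2.445 3.068
v 1.14 -2.758 3.572
v 1.625 -2.438 3.449
v 0.784 -1.778 4.724
v 1.269 -1.458 4.601
v 1.459 -2.376 4.393
v 0.631 -2.222 2.959
v 1.116 -1.902 2.836
v 0.275 -1.242 4.111
v 0.76 -0.922 3.988
v 0.441 -1.304 3.167
v 1.317 -0.953 3.786
v 1.537 -1.558 3.074
v 0.998 -1.335 2.965
v 0.862 -0.961 3.405
v 1.631 -1.284 4.165
v 1.851 -1.889 3.453
v 1.822 -2.201 3.957
v 1.686 -1.827 4.397
v 1.734 -1.322 3.582
v 0.049 -1.791 4.107
v 0.269 -2.396 3.395
v 0.214 -1.853 3.163
v 0.078 -1.479 3.603
v 0.363 -2.122 4.486
v 0.583 -2.727 3.774
v 1.038 -2.719 4.155
v 0.902 -2.345 4.595
v 0.166 -2.358 3.978
f 2 1 5
f 2 5 3
f 3 5 6
f 3 6 4
f 5 1 7
f 5 7 6
f 6 7 8
f 6 8 4
f 7 1 9
f 7 9 8
f 8 9 10
f 8 10 4
f 9 1 11
f 9 11 10
f 10 11 12
f 10 12 4
f 11 1 13
f 11 13 12
f 12 13 14
f 12 14 4
f 13 1 15
f 13 15 14
f 14 15 16
f 14 16 4
f 15 1 17
f 15 17 16
f 16 17 18
f 16 18 4
f 17 1 19
f 17 19 18
f 18 19 20
f 18 20 4
f 19 1 21
f 19 21 20
f 20 21 22
f 20 22 4
f 21 1 2
f 21 2 22
f 22 2 3
f 22 3 4
f 24 26 23
f 27 24 23
f 23 26 25
f 25 27 23
f 24 30 26
f 28 24 27
f 28 30 24
f 26 30 25
f 29 27 25
f 25 30 29
f 29 28 27
f 30 28 29
f 32 31 35
f 32 35 33
f 33 35 36
f 33 36 34
f 35 31 37
f 35 37 36
f 36 37 38
f 36 38 34
f 37 31 39
f 37 39 38
f 38 39 40
f 38 40 34
f 39 31 41
f 39 41 40
f 40 41 42
f 40 42 34
f 41 31 43
f 41 43 42
f 42 43 44
f 42 44 34
f 43 31 45
f 43 45 44
f 44 45 46
f 44 46 34
f 45 31 47
f 45 47 46
f 46 47 48
f 46 48 34
f 47 31 49
f 47 49 48
f 48 49 50
f 48 50 34
f 49 31 51
f 49 51 50
f 50 51 52
f 50 52 34
f 51 31 53
f 51 53 52
f 52 53 54
f 52 54 34
f 53 31 55
f 53 55 54
f 54 55 56
f 54 56 34
f 55 31 57
f 55 57 56
f 56 57 58
f 56 58 34
f 57 31 59
f 57 59 58
f 58 59 60
f 58 60 34
f 59 31 61
f 59 61 60
f 60 61 62
f 60 62 34
f 61 31 32
f 61 32 62
f 62 32 33
f 62 33 34
f 63 100 79
f 100 74 103
f 79 103 68
f 100 103 79
f 63 79 75
f 79 68 80
f 75 80 64
f 79 80 75
f 63 75 84
f 75 64 85
f 84 85 70
f 75 85 84
f 63 84 96
f 84 70 99
f 96 99 73
f 84 99 96
f 63 96 100
f 96 73 104
f 100 104 74
f 96 104 100
f 64 80 91
f 80 68 94
f 91 94 72
f 80 94 91
f 68 103 81
f 103 74 102
f 81 102 67
f 103 102 81
f 74 104 101
f 104 73 97
f 101 97 65
f 104 97 101
f 73 99 98
f 99 70 86
f 98 86 69
f 99 86 98
f 70 85 90
f 85 64 87
f 90 87 71
f 85 87 90
f 66 92 78
f 92 72 93
f 78 93 67
f 92 93 78
f 66 78 76
f 78 67 77
f 76 77 65
f 78 77 76
f 66 76 83
f 76 65 82
f 83 82 69
f 76 82 83
f 66 83 88
f 83 69 89
f 88 89 71
f 83 89 88
f 66 88 92
f 88 71 95
f 92 95 72
f 88 95 92
f 67 93 81
f 93 72 94
f 81 94 68
f 93 94 81
f 65 77 101
f 77 67 102
f 101 102 74
f 77 102 101
f 69 82 98
f 82 65 97
f 98 97 73
f 82 97 98
f 71 89 90
f 89 69 86
f 90 86 70
f 89 86 90
f 72 95 91
f 95 71 87
f 91 87 64
f 95 87 91

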